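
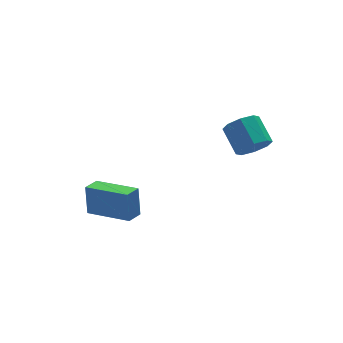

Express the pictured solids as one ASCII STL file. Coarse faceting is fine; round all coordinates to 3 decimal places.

solid 
facet normal -0.824 -0.524 0.217
outer loop
vertex -2.746 2.655 -1.687
vertex -3.876 4.27 -2.079
vertex -2.844 2.271 -2.988
endloop
endfacet
facet normal 0.562 -0.804 0.195
outer loop
vertex -2.184 2.69 -3.161
vertex -2.746 2.655 -1.687
vertex -2.844 2.271 -2.988
endloop
endfacet
facet normal -0.824 -0.524 0.216
outer loop
vertex -2.844 2.271 -2.988
vertex -3.876 4.27 -2.079
vertex -3.973 3.887 -3.38
endloop
endfacet
facet normal -0.072 -0.282 -0.957
outer loop
vertex -3.973 3.887 -3.38
vertex -2.184 2.69 -3.161
vertex -2.844 2.271 -2.988
endloop
endfacet
facet normal 0.072 0.282 0.957
outer loop
vertex -2.746 2.655 -1.687
vertex -3.216 4.689 -2.252
vertex -3.876 4.27 -2.079
endloop
endfacet
facet normal 0.561 -0.804 0.195
outer loop
vertex -2.087 3.073 -1.86
vertex -2.746 2.655 -1.687
vertex -2.184 2.69 -3.161
endloop
endfacet
facet normal 0.072 0.282 0.957
outer loop
vertex -2.087 3.073 -1.86
vertex -3.216 4.689 -2.252
vertex -2.746 2.655 -1.687
endloop
endfacet
facet normal -0.562 0.804 -0.195
outer loop
vertex -3.876 4.27 -2.079
vertex -3.216 4.689 -2.252
vertex -3.973 3.887 -3.38
endloop
endfacet
facet normal -0.072 -0.283 -0.957
outer loop
vertex -3.314 4.305 -3.553
vertex -2.184 2.69 -3.161
vertex -3.973 3.887 -3.38
endloop
endfacet
facet normal -0.561 0.804 -0.195
outer loop
vertex -3.973 3.887 -3.38
vertex -3.216 4.689 -2.252
vertex -3.314 4.305 -3.553
endloop
endfacet
facet normal 0.824 0.524 -0.216
outer loop
vertex -3.314 4.305 -3.553
vertex -2.087 3.073 -1.86
vertex -2.184 2.69 -3.161
endloop
endfacet
facet normal 0.824 0.523 -0.217
outer loop
vertex -3.216 4.689 -2.252
vertex -2.087 3.073 -1.86
vertex -3.314 4.305 -3.553
endloop
endfacet
facet normal 0.024 -0.850 -0.526
outer loop
vertex 2.154 1.301 0.289
vertex 1.925 0.904 0.921
vertex 1.56 1.259 0.33
endloop
endfacet
facet normal -0.095 0.522 -0.848
outer loop
vertex 2.154 1.301 0.289
vertex 1.56 1.259 0.33
vertex 2.124 2.432 0.988
endloop
endfacet
facet normal -0.095 0.521 -0.848
outer loop
vertex 2.124 2.432 0.988
vertex 1.56 1.259 0.33
vertex 1.53 2.391 1.029
endloop
endfacet
facet normal -0.022 0.850 0.526
outer loop
vertex 2.124 2.432 0.988
vertex 1.53 2.391 1.029
vertex 1.895 2.036 1.619
endloop
endfacet
facet normal 0.023 -0.851 -0.525
outer loop
vertex 1.56 1.259 0.33
vertex 1.925 0.904 0.921
vertex 1.179 1.01 0.717
endloop
endfacet
facet normal -0.770 0.320 -0.552
outer loop
vertex 1.56 1.259 0.33
vertex 1.179 1.01 0.717
vertex 1.53 2.391 1.029
endloop
endfacet
facet normal -0.771 0.320 -0.551
outer loop
vertex 1.53 2.391 1.029
vertex 1.179 1.01 0.717
vertex 1.15 2.142 1.416
endloop
endfacet
facet normal -0.022 0.851 0.525
outer loop
vertex 1.53 2.391 1.029
vertex 1.15 2.142 1.416
vertex 1.895 2.036 1.619
endloop
endfacet
facet normal 0.023 -0.851 -0.525
outer loop
vertex 1.179 1.01 0.717
vertex 1.925 0.904 0.921
vertex 1.236 0.699 1.223
endloop
endfacet
facet normal -0.995 -0.069 0.070
outer loop
vertex 1.179 1.01 0.717
vertex 1.236 0.699 1.223
vertex 1.15 2.142 1.416
endloop
endfacet
facet normal -0.995 -0.068 0.068
outer loop
vertex 1.15 2.142 1.416
vertex 1.236 0.699 1.223
vertex 1.206 1.831 1.922
endloop
endfacet
facet normal -0.022 0.851 0.525
outer loop
vertex 1.15 2.142 1.416
vertex 1.206 1.831 1.922
vertex 1.895 2.036 1.619
endloop
endfacet
facet normal 0.023 -0.850 -0.526
outer loop
vertex 1.236 0.699 1.223
vertex 1.925 0.904 0.921
vertex 1.696 0.508 1.552
endloop
endfacet
facet normal -0.637 -0.417 0.648
outer loop
vertex 1.236 0.699 1.223
vertex 1.696 0.508 1.552
vertex 1.206 1.831 1.922
endloop
endfacet
facet normal -0.637 -0.417 0.648
outer loop
vertex 1.206 1.831 1.922
vertex 1.696 0.508 1.552
vertex 1.666 1.639 2.251
endloop
endfacet
facet normal -0.022 0.850 0.526
outer loop
vertex 1.206 1.831 1.922
vertex 1.666 1.639 2.251
vertex 1.895 2.036 1.619
endloop
endfacet
facet normal 0.022 -0.850 -0.526
outer loop
vertex 1.696 0.508 1.552
vertex 1.925 0.904 0.921
vertex 2.29 0.549 1.511
endloop
endfacet
facet normal 0.095 -0.522 0.848
outer loop
vertex 1.696 0.508 1.552
vertex 2.29 0.549 1.511
vertex 1.666 1.639 2.251
endloop
endfacet
facet normal 0.095 -0.521 0.848
outer loop
vertex 1.666 1.639 2.251
vertex 2.29 0.549 1.511
vertex 2.26 1.681 2.21
endloop
endfacet
facet normal -0.024 0.850 0.526
outer loop
vertex 1.666 1.639 2.251
vertex 2.26 1.681 2.21
vertex 1.895 2.036 1.619
endloop
endfacet
facet normal 0.022 -0.851 -0.525
outer loop
vertex 2.29 0.549 1.511
vertex 1.925 0.904 0.921
vertex 2.67 0.798 1.124
endloop
endfacet
facet normal 0.771 -0.320 0.551
outer loop
vertex 2.29 0.549 1.511
vertex 2.67 0.798 1.124
vertex 2.26 1.681 2.21
endloop
endfacet
facet normal 0.770 -0.321 0.552
outer loop
vertex 2.26 1.681 2.21
vertex 2.67 0.798 1.124
vertex 2.641 1.93 1.823
endloop
endfacet
facet normal -0.023 0.851 0.525
outer loop
vertex 2.26 1.681 2.21
vertex 2.641 1.93 1.823
vertex 1.895 2.036 1.619
endloop
endfacet
facet normal 0.022 -0.851 -0.525
outer loop
vertex 2.67 0.798 1.124
vertex 1.925 0.904 0.921
vertex 2.614 1.109 0.618
endloop
endfacet
facet normal 0.995 0.068 -0.068
outer loop
vertex 2.67 0.798 1.124
vertex 2.614 1.109 0.618
vertex 2.641 1.93 1.823
endloop
endfacet
facet normal 0.995 0.069 -0.070
outer loop
vertex 2.641 1.93 1.823
vertex 2.614 1.109 0.618
vertex 2.584 2.241 1.317
endloop
endfacet
facet normal -0.023 0.851 0.525
outer loop
vertex 2.641 1.93 1.823
vertex 2.584 2.241 1.317
vertex 1.895 2.036 1.619
endloop
endfacet
facet normal 0.022 -0.850 -0.526
outer loop
vertex 2.614 1.109 0.618
vertex 1.925 0.904 0.921
vertex 2.154 1.301 0.289
endloop
endfacet
facet normal 0.637 0.417 -0.648
outer loop
vertex 2.614 1.109 0.618
vertex 2.154 1.301 0.289
vertex 2.584 2.241 1.317
endloop
endfacet
facet normal 0.637 0.417 -0.648
outer loop
vertex 2.584 2.241 1.317
vertex 2.154 1.301 0.289
vertex 2.124 2.432 0.988
endloop
endfacet
facet normal -0.023 0.850 0.526
outer loop
vertex 2.584 2.241 1.317
vertex 2.124 2.432 0.988
vertex 1.895 2.036 1.619
endloop
endfacet

endsolid


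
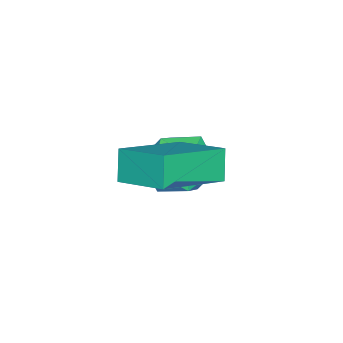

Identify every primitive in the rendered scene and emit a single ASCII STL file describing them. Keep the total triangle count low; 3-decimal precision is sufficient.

solid 
facet normal -0.689 0.696 0.201
outer loop
vertex -1.167 1.259 -2.006
vertex -1.886 0.634 -2.308
vertex -1.599 0.642 -1.351
endloop
endfacet
facet normal -0.127 0.762 0.634
outer loop
vertex -1.167 1.259 -2.006
vertex -1.599 0.642 -1.351
vertex -0.611 0.785 -1.325
endloop
endfacet
facet normal 0.453 0.861 0.230
outer loop
vertex -1.167 1.259 -2.006
vertex -0.611 0.785 -1.325
vertex -0.287 0.866 -2.267
endloop
endfacet
facet normal 0.248 0.856 -0.453
outer loop
vertex -1.167 1.259 -2.006
vertex -0.287 0.866 -2.267
vertex -1.074 0.773 -2.874
endloop
endfacet
facet normal -0.458 0.754 -0.471
outer loop
vertex -1.167 1.259 -2.006
vertex -1.074 0.773 -2.874
vertex -1.886 0.634 -2.308
endloop
endfacet
facet normal -0.047 0.147 0.988
outer loop
vertex -0.611 0.785 -1.325
vertex -1.599 0.642 -1.351
vertex -0.986 -0.133 -1.206
endloop
endfacet
facet normal -0.957 0.039 0.287
outer loop
vertex -1.599 0.642 -1.351
vertex -1.886 0.634 -2.308
vertex -1.773 -0.226 -1.813
endloop
endfacet
facet normal -0.582 0.134 -0.802
outer loop
vertex -1.886 0.634 -2.308
vertex -1.074 0.773 -2.874
vertex -1.449 -0.145 -2.755
endloop
endfacet
facet normal 0.560 0.299 -0.772
outer loop
vertex -1.074 0.773 -2.874
vertex -0.287 0.866 -2.267
vertex -0.461 -0.002 -2.729
endloop
endfacet
facet normal 0.891 0.309 0.333
outer loop
vertex -0.287 0.866 -2.267
vertex -0.611 0.785 -1.325
vertex -0.174 0.006 -1.772
endloop
endfacet
facet normal -0.248 -0.856 0.453
outer loop
vertex -0.893 -0.619 -2.074
vertex -0.986 -0.133 -1.206
vertex -1.773 -0.226 -1.813
endloop
endfacet
facet normal -0.453 -0.861 -0.230
outer loop
vertex -0.893 -0.619 -2.074
vertex -1.773 -0.226 -1.813
vertex -1.449 -0.145 -2.755
endloop
endfacet
facet normal 0.127 -0.762 -0.634
outer loop
vertex -0.893 -0.619 -2.074
vertex -1.449 -0.145 -2.755
vertex -0.461 -0.002 -2.729
endloop
endfacet
facet normal 0.689 -0.696 -0.201
outer loop
vertex -0.893 -0.619 -2.074
vertex -0.461 -0.002 -2.729
vertex -0.174 0.006 -1.772
endloop
endfacet
facet normal 0.458 -0.754 0.471
outer loop
vertex -0.893 -0.619 -2.074
vertex -0.174 0.006 -1.772
vertex -0.986 -0.133 -1.206
endloop
endfacet
facet normal -0.560 -0.299 0.772
outer loop
vertex -1.773 -0.226 -1.813
vertex -0.986 -0.133 -1.206
vertex -1.599 0.642 -1.351
endloop
endfacet
facet normal -0.891 -0.309 -0.333
outer loop
vertex -1.449 -0.145 -2.755
vertex -1.773 -0.226 -1.813
vertex -1.886 0.634 -2.308
endloop
endfacet
facet normal 0.047 -0.147 -0.988
outer loop
vertex -0.461 -0.002 -2.729
vertex -1.449 -0.145 -2.755
vertex -1.074 0.773 -2.874
endloop
endfacet
facet normal 0.957 -0.039 -0.287
outer loop
vertex -0.174 0.006 -1.772
vertex -0.461 -0.002 -2.729
vertex -0.287 0.866 -2.267
endloop
endfacet
facet normal 0.582 -0.134 0.802
outer loop
vertex -0.986 -0.133 -1.206
vertex -0.174 0.006 -1.772
vertex -0.611 0.785 -1.325
endloop
endfacet
facet normal -0.487 -0.182 0.854
outer loop
vertex 1.122 -0.242 0.022
vertex 1.521 1.037 0.522
vertex -0.5 0.559 -0.733
endloop
endfacet
facet normal -0.279 -0.894 -0.350
outer loop
vertex -0.061 0.723 -1.502
vertex 1.122 -0.242 0.022
vertex -0.5 0.559 -0.733
endloop
endfacet
facet normal -0.487 -0.182 0.854
outer loop
vertex -0.5 0.559 -0.733
vertex 1.521 1.037 0.522
vertex -0.101 1.838 -0.233
endloop
endfacet
facet normal -0.827 0.409 -0.385
outer loop
vertex -0.101 1.838 -0.233
vertex -0.061 0.723 -1.502
vertex -0.5 0.559 -0.733
endloop
endfacet
facet normal 0.827 -0.409 0.385
outer loop
vertex 1.122 -0.242 0.022
vertex 1.96 1.201 -0.247
vertex 1.521 1.037 0.522
endloop
endfacet
facet normal -0.279 -0.894 -0.350
outer loop
vertex 1.561 -0.078 -0.747
vertex 1.122 -0.242 0.022
vertex -0.061 0.723 -1.502
endloop
endfacet
facet normal 0.827 -0.409 0.385
outer loop
vertex 1.561 -0.078 -0.747
vertex 1.96 1.201 -0.247
vertex 1.122 -0.242 0.022
endloop
endfacet
facet normal 0.279 0.894 0.350
outer loop
vertex 1.521 1.037 0.522
vertex 1.96 1.201 -0.247
vertex -0.101 1.838 -0.233
endloop
endfacet
facet normal -0.827 0.409 -0.385
outer loop
vertex 0.338 2.002 -1.002
vertex -0.061 0.723 -1.502
vertex -0.101 1.838 -0.233
endloop
endfacet
facet normal 0.279 0.894 0.350
outer loop
vertex -0.101 1.838 -0.233
vertex 1.96 1.201 -0.247
vertex 0.338 2.002 -1.002
endloop
endfacet
facet normal 0.487 0.182 -0.854
outer loop
vertex 0.338 2.002 -1.002
vertex 1.561 -0.078 -0.747
vertex -0.061 0.723 -1.502
endloop
endfacet
facet normal 0.487 0.182 -0.854
outer loop
vertex 1.96 1.201 -0.247
vertex 1.561 -0.078 -0.747
vertex 0.338 2.002 -1.002
endloop
endfacet

endsolid


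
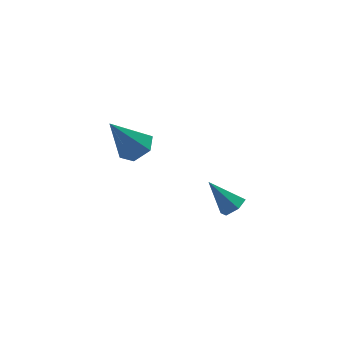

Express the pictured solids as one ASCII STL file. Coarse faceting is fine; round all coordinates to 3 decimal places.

solid 
facet normal 0.427 -0.514 -0.744
outer loop
vertex 4.114 -3.02 0.837
vertex 3.608 -3.376 0.793
vertex 3.651 -2.856 0.458
endloop
endfacet
facet normal 0.346 0.938 -0.017
outer loop
vertex 4.114 -3.02 0.837
vertex 3.651 -2.856 0.458
vertex 2.932 -2.564 1.967
endloop
endfacet
facet normal 0.429 -0.514 -0.743
outer loop
vertex 3.651 -2.856 0.458
vertex 3.608 -3.376 0.793
vertex 3.146 -3.212 0.413
endloop
endfacet
facet normal -0.507 0.769 -0.390
outer loop
vertex 3.651 -2.856 0.458
vertex 3.146 -3.212 0.413
vertex 2.932 -2.564 1.967
endloop
endfacet
facet normal 0.429 -0.514 -0.743
outer loop
vertex 3.146 -3.212 0.413
vertex 3.608 -3.376 0.793
vertex 3.103 -3.732 0.748
endloop
endfacet
facet normal -0.991 -0.005 -0.134
outer loop
vertex 3.146 -3.212 0.413
vertex 3.103 -3.732 0.748
vertex 2.932 -2.564 1.967
endloop
endfacet
facet normal 0.429 -0.514 -0.743
outer loop
vertex 3.103 -3.732 0.748
vertex 3.608 -3.376 0.793
vertex 3.565 -3.896 1.128
endloop
endfacet
facet normal -0.622 -0.607 0.494
outer loop
vertex 3.103 -3.732 0.748
vertex 3.565 -3.896 1.128
vertex 2.932 -2.564 1.967
endloop
endfacet
facet normal 0.427 -0.514 -0.744
outer loop
vertex 3.565 -3.896 1.128
vertex 3.608 -3.376 0.793
vertex 4.07 -3.54 1.172
endloop
endfacet
facet normal 0.232 -0.437 0.869
outer loop
vertex 3.565 -3.896 1.128
vertex 4.07 -3.54 1.172
vertex 2.932 -2.564 1.967
endloop
endfacet
facet normal 0.427 -0.515 -0.743
outer loop
vertex 4.07 -3.54 1.172
vertex 3.608 -3.376 0.793
vertex 4.114 -3.02 0.837
endloop
endfacet
facet normal 0.715 0.335 0.613
outer loop
vertex 4.07 -3.54 1.172
vertex 4.114 -3.02 0.837
vertex 2.932 -2.564 1.967
endloop
endfacet
facet normal 0.506 -0.133 -0.852
outer loop
vertex 2.753 2.049 1.134
vertex 2.019 2.101 0.69
vertex 2.476 2.812 0.85
endloop
endfacet
facet normal 0.583 0.461 0.669
outer loop
vertex 2.753 2.049 1.134
vertex 2.476 2.812 0.85
vertex 0.961 2.379 2.47
endloop
endfacet
facet normal 0.506 -0.133 -0.852
outer loop
vertex 2.476 2.812 0.85
vertex 2.019 2.101 0.69
vertex 1.741 2.864 0.406
endloop
endfacet
facet normal -0.057 0.976 0.208
outer loop
vertex 2.476 2.812 0.85
vertex 1.741 2.864 0.406
vertex 0.961 2.379 2.47
endloop
endfacet
facet normal 0.506 -0.133 -0.852
outer loop
vertex 1.741 2.864 0.406
vertex 2.019 2.101 0.69
vertex 1.284 2.153 0.245
endloop
endfacet
facet normal -0.810 0.560 -0.174
outer loop
vertex 1.741 2.864 0.406
vertex 1.284 2.153 0.245
vertex 0.961 2.379 2.47
endloop
endfacet
facet normal 0.506 -0.133 -0.852
outer loop
vertex 1.284 2.153 0.245
vertex 2.019 2.101 0.69
vertex 1.562 1.39 0.529
endloop
endfacet
facet normal -0.923 -0.372 -0.096
outer loop
vertex 1.284 2.153 0.245
vertex 1.562 1.39 0.529
vertex 0.961 2.379 2.47
endloop
endfacet
facet normal 0.506 -0.132 -0.852
outer loop
vertex 1.562 1.39 0.529
vertex 2.019 2.101 0.69
vertex 2.296 1.338 0.973
endloop
endfacet
facet normal -0.283 -0.887 0.364
outer loop
vertex 1.562 1.39 0.529
vertex 2.296 1.338 0.973
vertex 0.961 2.379 2.47
endloop
endfacet
facet normal 0.506 -0.132 -0.852
outer loop
vertex 2.296 1.338 0.973
vertex 2.019 2.101 0.69
vertex 2.753 2.049 1.134
endloop
endfacet
facet normal 0.470 -0.471 0.747
outer loop
vertex 2.296 1.338 0.973
vertex 2.753 2.049 1.134
vertex 0.961 2.379 2.47
endloop
endfacet

endsolid


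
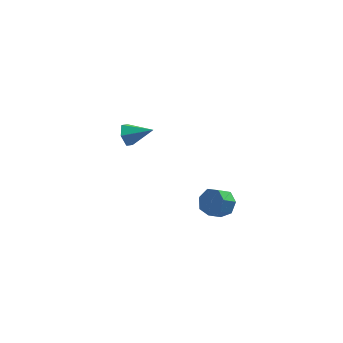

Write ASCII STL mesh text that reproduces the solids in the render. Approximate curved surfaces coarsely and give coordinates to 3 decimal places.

solid 
facet normal 0.684 0.342 -0.644
outer loop
vertex 3.835 -3.325 4.048
vertex 3.37 -3.63 3.392
vertex 3.331 -2.855 3.762
endloop
endfacet
facet normal 0.275 0.697 0.662
outer loop
vertex 3.835 -3.325 4.048
vertex 3.331 -2.855 3.762
vertex 3.076 -3.705 4.763
endloop
endfacet
facet normal 0.277 0.697 0.662
outer loop
vertex 3.076 -3.705 4.763
vertex 3.331 -2.855 3.762
vertex 2.572 -3.234 4.478
endloop
endfacet
facet normal -0.684 -0.341 0.645
outer loop
vertex 3.076 -3.705 4.763
vertex 2.572 -3.234 4.478
vertex 2.61 -4.01 4.108
endloop
endfacet
facet normal 0.684 0.342 -0.644
outer loop
vertex 3.331 -2.855 3.762
vertex 3.37 -3.63 3.392
vertex 2.856 -2.968 3.198
endloop
endfacet
facet normal -0.356 0.928 0.114
outer loop
vertex 3.331 -2.855 3.762
vertex 2.856 -2.968 3.198
vertex 2.572 -3.234 4.478
endloop
endfacet
facet normal -0.357 0.927 0.113
outer loop
vertex 2.572 -3.234 4.478
vertex 2.856 -2.968 3.198
vertex 2.097 -3.348 3.914
endloop
endfacet
facet normal -0.684 -0.341 0.645
outer loop
vertex 2.572 -3.234 4.478
vertex 2.097 -3.348 3.914
vertex 2.61 -4.01 4.108
endloop
endfacet
facet normal 0.684 0.342 -0.645
outer loop
vertex 2.856 -2.968 3.198
vertex 3.37 -3.63 3.392
vertex 2.768 -3.58 2.78
endloop
endfacet
facet normal -0.720 0.459 -0.520
outer loop
vertex 2.856 -2.968 3.198
vertex 2.768 -3.58 2.78
vertex 2.097 -3.348 3.914
endloop
endfacet
facet normal -0.720 0.460 -0.520
outer loop
vertex 2.097 -3.348 3.914
vertex 2.768 -3.58 2.78
vertex 2.008 -3.96 3.496
endloop
endfacet
facet normal -0.684 -0.341 0.645
outer loop
vertex 2.097 -3.348 3.914
vertex 2.008 -3.96 3.496
vertex 2.61 -4.01 4.108
endloop
endfacet
facet normal 0.684 0.341 -0.645
outer loop
vertex 2.768 -3.58 2.78
vertex 3.37 -3.63 3.392
vertex 3.133 -4.23 2.823
endloop
endfacet
facet normal -0.541 -0.354 -0.763
outer loop
vertex 2.768 -3.58 2.78
vertex 3.133 -4.23 2.823
vertex 2.008 -3.96 3.496
endloop
endfacet
facet normal -0.541 -0.355 -0.762
outer loop
vertex 2.008 -3.96 3.496
vertex 3.133 -4.23 2.823
vertex 2.374 -4.609 3.538
endloop
endfacet
facet normal -0.683 -0.344 0.644
outer loop
vertex 2.008 -3.96 3.496
vertex 2.374 -4.609 3.538
vertex 2.61 -4.01 4.108
endloop
endfacet
facet normal 0.684 0.341 -0.644
outer loop
vertex 3.133 -4.23 2.823
vertex 3.37 -3.63 3.392
vertex 3.676 -4.428 3.295
endloop
endfacet
facet normal 0.045 -0.902 -0.430
outer loop
vertex 3.133 -4.23 2.823
vertex 3.676 -4.428 3.295
vertex 2.374 -4.609 3.538
endloop
endfacet
facet normal 0.045 -0.902 -0.430
outer loop
vertex 2.374 -4.609 3.538
vertex 3.676 -4.428 3.295
vertex 2.917 -4.807 4.01
endloop
endfacet
facet normal -0.684 -0.343 0.644
outer loop
vertex 2.374 -4.609 3.538
vertex 2.917 -4.807 4.01
vertex 2.61 -4.01 4.108
endloop
endfacet
facet normal 0.684 0.341 -0.645
outer loop
vertex 3.676 -4.428 3.295
vertex 3.37 -3.63 3.392
vertex 3.989 -4.025 3.84
endloop
endfacet
facet normal 0.597 -0.770 0.226
outer loop
vertex 3.676 -4.428 3.295
vertex 3.989 -4.025 3.84
vertex 2.917 -4.807 4.01
endloop
endfacet
facet normal 0.597 -0.770 0.225
outer loop
vertex 2.917 -4.807 4.01
vertex 3.989 -4.025 3.84
vertex 3.23 -4.405 4.555
endloop
endfacet
facet normal -0.683 -0.342 0.645
outer loop
vertex 2.917 -4.807 4.01
vertex 3.23 -4.405 4.555
vertex 2.61 -4.01 4.108
endloop
endfacet
facet normal 0.684 0.342 -0.644
outer loop
vertex 3.989 -4.025 3.84
vertex 3.37 -3.63 3.392
vertex 3.835 -3.325 4.048
endloop
endfacet
facet normal 0.700 -0.058 0.712
outer loop
vertex 3.989 -4.025 3.84
vertex 3.835 -3.325 4.048
vertex 3.23 -4.405 4.555
endloop
endfacet
facet normal 0.700 -0.058 0.712
outer loop
vertex 3.23 -4.405 4.555
vertex 3.835 -3.325 4.048
vertex 3.076 -3.705 4.763
endloop
endfacet
facet normal -0.683 -0.342 0.645
outer loop
vertex 3.23 -4.405 4.555
vertex 3.076 -3.705 4.763
vertex 2.61 -4.01 4.108
endloop
endfacet
facet normal -0.848 0.304 -0.435
outer loop
vertex -0.341 4.257 2.531
vertex -0.771 3.758 3.02
vertex -0.615 4.528 3.255
endloop
endfacet
facet normal 0.707 0.708 0.003
outer loop
vertex -0.341 4.257 2.531
vertex -0.615 4.528 3.255
vertex 0.671 3.242 3.76
endloop
endfacet
facet normal -0.848 0.304 -0.435
outer loop
vertex -0.615 4.528 3.255
vertex -0.771 3.758 3.02
vertex -1.045 4.029 3.744
endloop
endfacet
facet normal 0.249 0.560 0.790
outer loop
vertex -0.615 4.528 3.255
vertex -1.045 4.029 3.744
vertex 0.671 3.242 3.76
endloop
endfacet
facet normal -0.848 0.303 -0.434
outer loop
vertex -1.045 4.029 3.744
vertex -0.771 3.758 3.02
vertex -1.2 3.259 3.509
endloop
endfacet
facet normal -0.131 -0.265 0.955
outer loop
vertex -1.045 4.029 3.744
vertex -1.2 3.259 3.509
vertex 0.671 3.242 3.76
endloop
endfacet
facet normal -0.848 0.303 -0.435
outer loop
vertex -1.2 3.259 3.509
vertex -0.771 3.758 3.02
vertex -0.926 2.988 2.786
endloop
endfacet
facet normal -0.053 -0.942 0.333
outer loop
vertex -1.2 3.259 3.509
vertex -0.926 2.988 2.786
vertex 0.671 3.242 3.76
endloop
endfacet
facet normal -0.847 0.303 -0.436
outer loop
vertex -0.926 2.988 2.786
vertex -0.771 3.758 3.02
vertex -0.496 3.486 2.297
endloop
endfacet
facet normal 0.403 -0.794 -0.454
outer loop
vertex -0.926 2.988 2.786
vertex -0.496 3.486 2.297
vertex 0.671 3.242 3.76
endloop
endfacet
facet normal -0.847 0.303 -0.436
outer loop
vertex -0.496 3.486 2.297
vertex -0.771 3.758 3.02
vertex -0.341 4.257 2.531
endloop
endfacet
facet normal 0.784 0.031 -0.620
outer loop
vertex -0.496 3.486 2.297
vertex -0.341 4.257 2.531
vertex 0.671 3.242 3.76
endloop
endfacet

endsolid


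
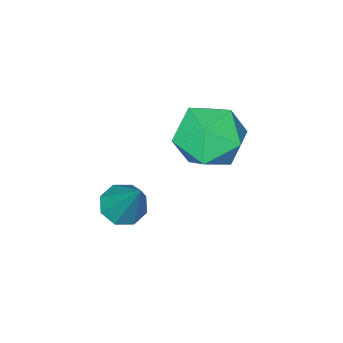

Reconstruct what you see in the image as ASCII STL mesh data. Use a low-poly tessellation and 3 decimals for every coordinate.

solid 
facet normal -0.166 -0.539 -0.826
outer loop
vertex 1.503 2.063 -3.509
vertex 0.956 1.784 -3.217
vertex 1.069 2.335 -3.599
endloop
endfacet
facet normal 0.551 0.787 -0.277
outer loop
vertex 1.503 2.063 -3.509
vertex 1.069 2.335 -3.599
vertex 1.304 2.916 -1.483
endloop
endfacet
facet normal -0.166 -0.539 -0.826
outer loop
vertex 1.069 2.335 -3.599
vertex 0.956 1.784 -3.217
vertex 0.569 2.285 -3.466
endloop
endfacet
facet normal -0.161 0.956 -0.245
outer loop
vertex 1.069 2.335 -3.599
vertex 0.569 2.285 -3.466
vertex 1.304 2.916 -1.483
endloop
endfacet
facet normal -0.166 -0.539 -0.826
outer loop
vertex 0.569 2.285 -3.466
vertex 0.956 1.784 -3.217
vertex 0.295 1.942 -3.187
endloop
endfacet
facet normal -0.751 0.657 0.069
outer loop
vertex 0.569 2.285 -3.466
vertex 0.295 1.942 -3.187
vertex 1.304 2.916 -1.483
endloop
endfacet
facet normal -0.166 -0.538 -0.827
outer loop
vertex 0.295 1.942 -3.187
vertex 0.956 1.784 -3.217
vertex 0.408 1.506 -2.926
endloop
endfacet
facet normal -0.874 0.062 0.482
outer loop
vertex 0.295 1.942 -3.187
vertex 0.408 1.506 -2.926
vertex 1.304 2.916 -1.483
endloop
endfacet
facet normal -0.165 -0.539 -0.826
outer loop
vertex 0.408 1.506 -2.926
vertex 0.956 1.784 -3.217
vertex 0.842 1.234 -2.835
endloop
endfacet
facet normal -0.457 -0.478 0.750
outer loop
vertex 0.408 1.506 -2.926
vertex 0.842 1.234 -2.835
vertex 1.304 2.916 -1.483
endloop
endfacet
facet normal -0.167 -0.539 -0.826
outer loop
vertex 0.842 1.234 -2.835
vertex 0.956 1.784 -3.217
vertex 1.343 1.284 -2.969
endloop
endfacet
facet normal 0.257 -0.647 0.718
outer loop
vertex 0.842 1.234 -2.835
vertex 1.343 1.284 -2.969
vertex 1.304 2.916 -1.483
endloop
endfacet
facet normal -0.167 -0.539 -0.826
outer loop
vertex 1.343 1.284 -2.969
vertex 0.956 1.784 -3.217
vertex 1.617 1.627 -3.248
endloop
endfacet
facet normal 0.846 -0.348 0.404
outer loop
vertex 1.343 1.284 -2.969
vertex 1.617 1.627 -3.248
vertex 1.304 2.916 -1.483
endloop
endfacet
facet normal -0.167 -0.538 -0.826
outer loop
vertex 1.617 1.627 -3.248
vertex 0.956 1.784 -3.217
vertex 1.503 2.063 -3.509
endloop
endfacet
facet normal 0.969 0.248 -0.009
outer loop
vertex 1.617 1.627 -3.248
vertex 1.503 2.063 -3.509
vertex 1.304 2.916 -1.483
endloop
endfacet
facet normal -0.487 0.833 -0.263
outer loop
vertex -0.759 4.083 -0.879
vertex -1.603 3.795 -0.227
vertex -0.777 4.406 0.177
endloop
endfacet
facet normal 0.219 0.934 -0.282
outer loop
vertex -0.759 4.083 -0.879
vertex -0.777 4.406 0.177
vertex 0.165 4.049 -0.275
endloop
endfacet
facet normal 0.498 0.458 -0.736
outer loop
vertex -0.759 4.083 -0.879
vertex 0.165 4.049 -0.275
vertex -0.08 3.217 -0.959
endloop
endfacet
facet normal -0.037 0.063 -0.997
outer loop
vertex -0.759 4.083 -0.879
vertex -0.08 3.217 -0.959
vertex -1.172 3.06 -0.929
endloop
endfacet
facet normal -0.645 0.295 -0.705
outer loop
vertex -0.759 4.083 -0.879
vertex -1.172 3.06 -0.929
vertex -1.603 3.795 -0.227
endloop
endfacet
facet normal 0.479 0.797 0.368
outer loop
vertex 0.165 4.049 -0.275
vertex -0.777 4.406 0.177
vertex -0.108 3.74 0.749
endloop
endfacet
facet normal -0.663 0.633 0.399
outer loop
vertex -0.777 4.406 0.177
vertex -1.603 3.795 -0.227
vertex -1.2 3.583 0.779
endloop
endfacet
facet normal -0.919 -0.237 -0.316
outer loop
vertex -1.603 3.795 -0.227
vertex -1.172 3.06 -0.929
vertex -1.445 2.751 0.095
endloop
endfacet
facet normal 0.066 -0.611 -0.789
outer loop
vertex -1.172 3.06 -0.929
vertex -0.08 3.217 -0.959
vertex -0.503 2.394 -0.357
endloop
endfacet
facet normal 0.930 0.028 -0.367
outer loop
vertex -0.08 3.217 -0.959
vertex 0.165 4.049 -0.275
vertex 0.323 3.005 0.047
endloop
endfacet
facet normal 0.037 -0.063 0.997
outer loop
vertex -0.521 2.717 0.699
vertex -0.108 3.74 0.749
vertex -1.2 3.583 0.779
endloop
endfacet
facet normal -0.498 -0.458 0.736
outer loop
vertex -0.521 2.717 0.699
vertex -1.2 3.583 0.779
vertex -1.445 2.751 0.095
endloop
endfacet
facet normal -0.219 -0.934 0.282
outer loop
vertex -0.521 2.717 0.699
vertex -1.445 2.751 0.095
vertex -0.503 2.394 -0.357
endloop
endfacet
facet normal 0.487 -0.833 0.263
outer loop
vertex -0.521 2.717 0.699
vertex -0.503 2.394 -0.357
vertex 0.323 3.005 0.047
endloop
endfacet
facet normal 0.645 -0.295 0.705
outer loop
vertex -0.521 2.717 0.699
vertex 0.323 3.005 0.047
vertex -0.108 3.74 0.749
endloop
endfacet
facet normal -0.066 0.611 0.789
outer loop
vertex -1.2 3.583 0.779
vertex -0.108 3.74 0.749
vertex -0.777 4.406 0.177
endloop
endfacet
facet normal -0.930 -0.028 0.367
outer loop
vertex -1.445 2.751 0.095
vertex -1.2 3.583 0.779
vertex -1.603 3.795 -0.227
endloop
endfacet
facet normal -0.479 -0.797 -0.368
outer loop
vertex -0.503 2.394 -0.357
vertex -1.445 2.751 0.095
vertex -1.172 3.06 -0.929
endloop
endfacet
facet normal 0.663 -0.633 -0.399
outer loop
vertex 0.323 3.005 0.047
vertex -0.503 2.394 -0.357
vertex -0.08 3.217 -0.959
endloop
endfacet
facet normal 0.919 0.237 0.316
outer loop
vertex -0.108 3.74 0.749
vertex 0.323 3.005 0.047
vertex 0.165 4.049 -0.275
endloop
endfacet

endsolid


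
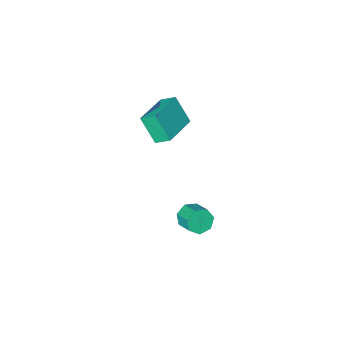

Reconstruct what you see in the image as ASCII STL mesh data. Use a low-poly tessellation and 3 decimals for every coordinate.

solid 
facet normal -0.474 0.686 0.552
outer loop
vertex 2.012 -0.95 3.444
vertex 3.73 0.019 3.714
vertex 1.73 -0.08 2.119
endloop
endfacet
facet normal -0.863 -0.486 -0.135
outer loop
vertex 2.17 -0.719 1.606
vertex 2.012 -0.95 3.444
vertex 1.73 -0.08 2.119
endloop
endfacet
facet normal -0.474 0.687 0.551
outer loop
vertex 1.73 -0.08 2.119
vertex 3.73 0.019 3.714
vertex 3.447 0.888 2.388
endloop
endfacet
facet normal -0.175 0.540 -0.823
outer loop
vertex 3.447 0.888 2.388
vertex 2.17 -0.719 1.606
vertex 1.73 -0.08 2.119
endloop
endfacet
facet normal 0.175 -0.540 0.823
outer loop
vertex 2.012 -0.95 3.444
vertex 4.17 -0.62 3.201
vertex 3.73 0.019 3.714
endloop
endfacet
facet normal -0.863 -0.488 -0.135
outer loop
vertex 2.453 -1.588 2.932
vertex 2.012 -0.95 3.444
vertex 2.17 -0.719 1.606
endloop
endfacet
facet normal 0.175 -0.540 0.823
outer loop
vertex 2.453 -1.588 2.932
vertex 4.17 -0.62 3.201
vertex 2.012 -0.95 3.444
endloop
endfacet
facet normal 0.863 0.486 0.135
outer loop
vertex 3.73 0.019 3.714
vertex 4.17 -0.62 3.201
vertex 3.447 0.888 2.388
endloop
endfacet
facet normal -0.175 0.540 -0.823
outer loop
vertex 3.888 0.25 1.876
vertex 2.17 -0.719 1.606
vertex 3.447 0.888 2.388
endloop
endfacet
facet normal 0.863 0.487 0.136
outer loop
vertex 3.447 0.888 2.388
vertex 4.17 -0.62 3.201
vertex 3.888 0.25 1.876
endloop
endfacet
facet normal 0.474 -0.687 -0.551
outer loop
vertex 3.888 0.25 1.876
vertex 2.453 -1.588 2.932
vertex 2.17 -0.719 1.606
endloop
endfacet
facet normal 0.474 -0.687 -0.552
outer loop
vertex 4.17 -0.62 3.201
vertex 2.453 -1.588 2.932
vertex 3.888 0.25 1.876
endloop
endfacet
facet normal -0.037 -0.898 -0.438
outer loop
vertex 2.937 1.778 -4.282
vertex 2.709 1.477 -3.646
vertex 2.301 1.761 -4.194
endloop
endfacet
facet normal -0.135 0.439 -0.888
outer loop
vertex 2.937 1.778 -4.282
vertex 2.301 1.761 -4.194
vertex 2.979 2.784 -3.791
endloop
endfacet
facet normal -0.135 0.439 -0.888
outer loop
vertex 2.979 2.784 -3.791
vertex 2.301 1.761 -4.194
vertex 2.343 2.767 -3.703
endloop
endfacet
facet normal 0.037 0.898 0.438
outer loop
vertex 2.979 2.784 -3.791
vertex 2.343 2.767 -3.703
vertex 2.751 2.483 -3.154
endloop
endfacet
facet normal -0.037 -0.898 -0.438
outer loop
vertex 2.301 1.761 -4.194
vertex 2.709 1.477 -3.646
vertex 1.973 1.53 -3.693
endloop
endfacet
facet normal -0.859 0.253 -0.445
outer loop
vertex 2.301 1.761 -4.194
vertex 1.973 1.53 -3.693
vertex 2.343 2.767 -3.703
endloop
endfacet
facet normal -0.858 0.253 -0.447
outer loop
vertex 2.343 2.767 -3.703
vertex 1.973 1.53 -3.693
vertex 2.014 2.536 -3.202
endloop
endfacet
facet normal 0.036 0.898 0.438
outer loop
vertex 2.343 2.767 -3.703
vertex 2.014 2.536 -3.202
vertex 2.751 2.483 -3.154
endloop
endfacet
facet normal -0.037 -0.898 -0.438
outer loop
vertex 1.973 1.53 -3.693
vertex 2.709 1.477 -3.646
vertex 2.199 1.259 -3.156
endloop
endfacet
facet normal -0.935 -0.124 0.331
outer loop
vertex 1.973 1.53 -3.693
vertex 2.199 1.259 -3.156
vertex 2.014 2.536 -3.202
endloop
endfacet
facet normal -0.935 -0.124 0.331
outer loop
vertex 2.014 2.536 -3.202
vertex 2.199 1.259 -3.156
vertex 2.24 2.265 -2.665
endloop
endfacet
facet normal 0.036 0.898 0.438
outer loop
vertex 2.014 2.536 -3.202
vertex 2.24 2.265 -2.665
vertex 2.751 2.483 -3.154
endloop
endfacet
facet normal -0.037 -0.898 -0.438
outer loop
vertex 2.199 1.259 -3.156
vertex 2.709 1.477 -3.646
vertex 2.809 1.152 -2.988
endloop
endfacet
facet normal -0.308 -0.407 0.860
outer loop
vertex 2.199 1.259 -3.156
vertex 2.809 1.152 -2.988
vertex 2.24 2.265 -2.665
endloop
endfacet
facet normal -0.308 -0.407 0.860
outer loop
vertex 2.24 2.265 -2.665
vertex 2.809 1.152 -2.988
vertex 2.851 2.158 -2.497
endloop
endfacet
facet normal 0.037 0.898 0.439
outer loop
vertex 2.24 2.265 -2.665
vertex 2.851 2.158 -2.497
vertex 2.751 2.483 -3.154
endloop
endfacet
facet normal -0.036 -0.898 -0.438
outer loop
vertex 2.809 1.152 -2.988
vertex 2.709 1.477 -3.646
vertex 3.344 1.29 -3.315
endloop
endfacet
facet normal 0.552 -0.384 0.740
outer loop
vertex 2.809 1.152 -2.988
vertex 3.344 1.29 -3.315
vertex 2.851 2.158 -2.497
endloop
endfacet
facet normal 0.551 -0.385 0.740
outer loop
vertex 2.851 2.158 -2.497
vertex 3.344 1.29 -3.315
vertex 3.386 2.295 -2.824
endloop
endfacet
facet normal 0.038 0.898 0.438
outer loop
vertex 2.851 2.158 -2.497
vertex 3.386 2.295 -2.824
vertex 2.751 2.483 -3.154
endloop
endfacet
facet normal -0.037 -0.899 -0.437
outer loop
vertex 3.344 1.29 -3.315
vertex 2.709 1.477 -3.646
vertex 3.401 1.568 -3.891
endloop
endfacet
facet normal 0.995 -0.073 0.063
outer loop
vertex 3.344 1.29 -3.315
vertex 3.401 1.568 -3.891
vertex 3.386 2.295 -2.824
endloop
endfacet
facet normal 0.995 -0.072 0.063
outer loop
vertex 3.386 2.295 -2.824
vertex 3.401 1.568 -3.891
vertex 3.443 2.574 -3.4
endloop
endfacet
facet normal 0.038 0.898 0.439
outer loop
vertex 3.386 2.295 -2.824
vertex 3.443 2.574 -3.4
vertex 2.751 2.483 -3.154
endloop
endfacet
facet normal -0.037 -0.898 -0.438
outer loop
vertex 3.401 1.568 -3.891
vertex 2.709 1.477 -3.646
vertex 2.937 1.778 -4.282
endloop
endfacet
facet normal 0.690 0.294 -0.661
outer loop
vertex 3.401 1.568 -3.891
vertex 2.937 1.778 -4.282
vertex 3.443 2.574 -3.4
endloop
endfacet
facet normal 0.690 0.294 -0.661
outer loop
vertex 3.443 2.574 -3.4
vertex 2.937 1.778 -4.282
vertex 2.979 2.784 -3.791
endloop
endfacet
facet normal 0.038 0.898 0.438
outer loop
vertex 3.443 2.574 -3.4
vertex 2.979 2.784 -3.791
vertex 2.751 2.483 -3.154
endloop
endfacet

endsolid


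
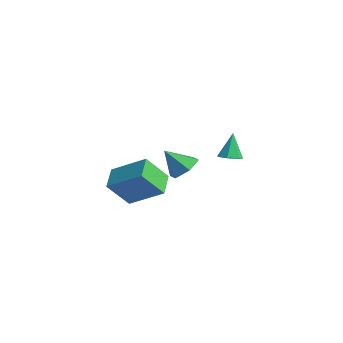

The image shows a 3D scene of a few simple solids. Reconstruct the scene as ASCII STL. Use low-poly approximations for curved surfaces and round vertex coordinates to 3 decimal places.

solid 
facet normal -0.712 -0.464 -0.528
outer loop
vertex -1.415 -4.097 1.206
vertex -2.295 -3.247 1.646
vertex -1.092 -3.068 -0.134
endloop
endfacet
facet normal 0.677 -0.654 -0.339
outer loop
vertex 0.375 -2.113 0.954
vertex -1.415 -4.097 1.206
vertex -1.092 -3.068 -0.134
endloop
endfacet
facet normal -0.712 -0.463 -0.528
outer loop
vertex -1.092 -3.068 -0.134
vertex -2.295 -3.247 1.646
vertex -1.971 -2.218 0.307
endloop
endfacet
facet normal 0.188 0.598 -0.779
outer loop
vertex -1.971 -2.218 0.307
vertex 0.375 -2.113 0.954
vertex -1.092 -3.068 -0.134
endloop
endfacet
facet normal -0.188 -0.598 0.779
outer loop
vertex -1.415 -4.097 1.206
vertex -0.828 -2.292 2.734
vertex -2.295 -3.247 1.646
endloop
endfacet
facet normal 0.677 -0.654 -0.339
outer loop
vertex 0.051 -3.142 2.293
vertex -1.415 -4.097 1.206
vertex 0.375 -2.113 0.954
endloop
endfacet
facet normal -0.188 -0.598 0.779
outer loop
vertex 0.051 -3.142 2.293
vertex -0.828 -2.292 2.734
vertex -1.415 -4.097 1.206
endloop
endfacet
facet normal -0.677 0.654 0.339
outer loop
vertex -2.295 -3.247 1.646
vertex -0.828 -2.292 2.734
vertex -1.971 -2.218 0.307
endloop
endfacet
facet normal 0.188 0.598 -0.779
outer loop
vertex -0.505 -1.263 1.394
vertex 0.375 -2.113 0.954
vertex -1.971 -2.218 0.307
endloop
endfacet
facet normal -0.677 0.654 0.339
outer loop
vertex -1.971 -2.218 0.307
vertex -0.828 -2.292 2.734
vertex -0.505 -1.263 1.394
endloop
endfacet
facet normal 0.712 0.463 0.528
outer loop
vertex -0.505 -1.263 1.394
vertex 0.051 -3.142 2.293
vertex 0.375 -2.113 0.954
endloop
endfacet
facet normal 0.712 0.463 0.527
outer loop
vertex -0.828 -2.292 2.734
vertex 0.051 -3.142 2.293
vertex -0.505 -1.263 1.394
endloop
endfacet
facet normal 0.256 -0.315 -0.914
outer loop
vertex -1.389 2.777 0.903
vertex -1.78 3.225 0.639
vertex -1.151 3.278 0.797
endloop
endfacet
facet normal 0.716 -0.199 0.669
outer loop
vertex -1.389 2.777 0.903
vertex -1.151 3.278 0.797
vertex -2.16 3.695 2.001
endloop
endfacet
facet normal 0.256 -0.316 -0.914
outer loop
vertex -1.151 3.278 0.797
vertex -1.78 3.225 0.639
vertex -1.387 3.738 0.572
endloop
endfacet
facet normal 0.718 0.566 0.405
outer loop
vertex -1.151 3.278 0.797
vertex -1.387 3.738 0.572
vertex -2.16 3.695 2.001
endloop
endfacet
facet normal 0.256 -0.315 -0.914
outer loop
vertex -1.387 3.738 0.572
vertex -1.78 3.225 0.639
vertex -1.918 3.812 0.398
endloop
endfacet
facet normal 0.109 0.990 0.089
outer loop
vertex -1.387 3.738 0.572
vertex -1.918 3.812 0.398
vertex -2.16 3.695 2.001
endloop
endfacet
facet normal 0.256 -0.315 -0.914
outer loop
vertex -1.918 3.812 0.398
vertex -1.78 3.225 0.639
vertex -2.345 3.444 0.405
endloop
endfacet
facet normal -0.653 0.756 -0.043
outer loop
vertex -1.918 3.812 0.398
vertex -2.345 3.444 0.405
vertex -2.16 3.695 2.001
endloop
endfacet
facet normal 0.256 -0.316 -0.914
outer loop
vertex -2.345 3.444 0.405
vertex -1.78 3.225 0.639
vertex -2.346 2.911 0.589
endloop
endfacet
facet normal -0.993 0.039 0.109
outer loop
vertex -2.345 3.444 0.405
vertex -2.346 2.911 0.589
vertex -2.16 3.695 2.001
endloop
endfacet
facet normal 0.256 -0.316 -0.913
outer loop
vertex -2.346 2.911 0.589
vertex -1.78 3.225 0.639
vertex -1.921 2.614 0.811
endloop
endfacet
facet normal -0.657 -0.619 0.430
outer loop
vertex -2.346 2.911 0.589
vertex -1.921 2.614 0.811
vertex -2.16 3.695 2.001
endloop
endfacet
facet normal 0.255 -0.316 -0.914
outer loop
vertex -1.921 2.614 0.811
vertex -1.78 3.225 0.639
vertex -1.389 2.777 0.903
endloop
endfacet
facet normal 0.105 -0.726 0.680
outer loop
vertex -1.921 2.614 0.811
vertex -1.389 2.777 0.903
vertex -2.16 3.695 2.001
endloop
endfacet
facet normal 0.436 0.491 -0.754
outer loop
vertex -2.062 1.588 0.866
vertex -2.528 1.074 0.262
vertex -2.888 1.863 0.568
endloop
endfacet
facet normal -0.148 0.487 0.861
outer loop
vertex -2.062 1.588 0.866
vertex -2.888 1.863 0.568
vertex -3.172 0.346 1.378
endloop
endfacet
facet normal 0.435 0.491 -0.755
outer loop
vertex -2.888 1.863 0.568
vertex -2.528 1.074 0.262
vertex -3.354 1.348 -0.036
endloop
endfacet
facet normal -0.862 0.355 0.362
outer loop
vertex -2.888 1.863 0.568
vertex -3.354 1.348 -0.036
vertex -3.172 0.346 1.378
endloop
endfacet
facet normal 0.435 0.491 -0.755
outer loop
vertex -3.354 1.348 -0.036
vertex -2.528 1.074 0.262
vertex -2.994 0.559 -0.342
endloop
endfacet
facet normal -0.920 -0.365 -0.140
outer loop
vertex -3.354 1.348 -0.036
vertex -2.994 0.559 -0.342
vertex -3.172 0.346 1.378
endloop
endfacet
facet normal 0.436 0.491 -0.755
outer loop
vertex -2.994 0.559 -0.342
vertex -2.528 1.074 0.262
vertex -2.168 0.284 -0.044
endloop
endfacet
facet normal -0.265 -0.953 -0.145
outer loop
vertex -2.994 0.559 -0.342
vertex -2.168 0.284 -0.044
vertex -3.172 0.346 1.378
endloop
endfacet
facet normal 0.435 0.491 -0.755
outer loop
vertex -2.168 0.284 -0.044
vertex -2.528 1.074 0.262
vertex -1.702 0.799 0.559
endloop
endfacet
facet normal 0.450 -0.820 0.353
outer loop
vertex -2.168 0.284 -0.044
vertex -1.702 0.799 0.559
vertex -3.172 0.346 1.378
endloop
endfacet
facet normal 0.435 0.492 -0.754
outer loop
vertex -1.702 0.799 0.559
vertex -2.528 1.074 0.262
vertex -2.062 1.588 0.866
endloop
endfacet
facet normal 0.508 -0.101 0.856
outer loop
vertex -1.702 0.799 0.559
vertex -2.062 1.588 0.866
vertex -3.172 0.346 1.378
endloop
endfacet

endsolid


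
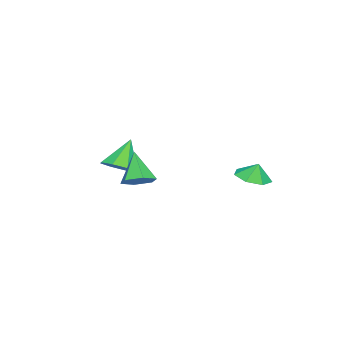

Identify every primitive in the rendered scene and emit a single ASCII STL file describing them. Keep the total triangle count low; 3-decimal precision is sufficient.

solid 
facet normal -0.021 -0.306 -0.952
outer loop
vertex -2.19 4.29 -4.414
vertex -2.89 3.537 -4.156
vertex -3.076 4.531 -4.472
endloop
endfacet
facet normal 0.209 0.873 0.440
outer loop
vertex -2.19 4.29 -4.414
vertex -3.076 4.531 -4.472
vertex -2.87 3.843 -3.204
endloop
endfacet
facet normal -0.020 -0.306 -0.952
outer loop
vertex -3.076 4.531 -4.472
vertex -2.89 3.537 -4.156
vertex -3.822 4.023 -4.293
endloop
endfacet
facet normal -0.409 0.772 0.486
outer loop
vertex -3.076 4.531 -4.472
vertex -3.822 4.023 -4.293
vertex -2.87 3.843 -3.204
endloop
endfacet
facet normal -0.020 -0.307 -0.951
outer loop
vertex -3.822 4.023 -4.293
vertex -2.89 3.537 -4.156
vertex -3.866 3.149 -4.01
endloop
endfacet
facet normal -0.708 0.249 0.660
outer loop
vertex -3.822 4.023 -4.293
vertex -3.866 3.149 -4.01
vertex -2.87 3.843 -3.204
endloop
endfacet
facet normal -0.020 -0.307 -0.952
outer loop
vertex -3.866 3.149 -4.01
vertex -2.89 3.537 -4.156
vertex -3.176 2.567 -3.837
endloop
endfacet
facet normal -0.464 -0.302 0.833
outer loop
vertex -3.866 3.149 -4.01
vertex -3.176 2.567 -3.837
vertex -2.87 3.843 -3.204
endloop
endfacet
facet normal -0.020 -0.307 -0.952
outer loop
vertex -3.176 2.567 -3.837
vertex -2.89 3.537 -4.156
vertex -2.27 2.715 -3.904
endloop
endfacet
facet normal 0.141 -0.467 0.873
outer loop
vertex -3.176 2.567 -3.837
vertex -2.27 2.715 -3.904
vertex -2.87 3.843 -3.204
endloop
endfacet
facet normal -0.021 -0.307 -0.951
outer loop
vertex -2.27 2.715 -3.904
vertex -2.89 3.537 -4.156
vertex -1.832 3.481 -4.161
endloop
endfacet
facet normal 0.650 -0.120 0.750
outer loop
vertex -2.27 2.715 -3.904
vertex -1.832 3.481 -4.161
vertex -2.87 3.843 -3.204
endloop
endfacet
facet normal -0.021 -0.307 -0.952
outer loop
vertex -1.832 3.481 -4.161
vertex -2.89 3.537 -4.156
vertex -2.19 4.29 -4.414
endloop
endfacet
facet normal 0.680 0.475 0.558
outer loop
vertex -1.832 3.481 -4.161
vertex -2.19 4.29 -4.414
vertex -2.87 3.843 -3.204
endloop
endfacet
facet normal 0.462 0.291 -0.838
outer loop
vertex 3.177 -0.208 -2.623
vertex 2.555 -0.693 -3.135
vertex 2.385 0.206 -2.916
endloop
endfacet
facet normal 0.080 0.674 0.735
outer loop
vertex 3.177 -0.208 -2.623
vertex 2.385 0.206 -2.916
vertex 1.645 -1.267 -1.485
endloop
endfacet
facet normal 0.463 0.291 -0.837
outer loop
vertex 2.385 0.206 -2.916
vertex 2.555 -0.693 -3.135
vertex 1.764 -0.279 -3.428
endloop
endfacet
facet normal -0.723 0.633 0.277
outer loop
vertex 2.385 0.206 -2.916
vertex 1.764 -0.279 -3.428
vertex 1.645 -1.267 -1.485
endloop
endfacet
facet normal 0.463 0.291 -0.837
outer loop
vertex 1.764 -0.279 -3.428
vertex 2.555 -0.693 -3.135
vertex 1.933 -1.177 -3.647
endloop
endfacet
facet normal -0.979 -0.151 -0.137
outer loop
vertex 1.764 -0.279 -3.428
vertex 1.933 -1.177 -3.647
vertex 1.645 -1.267 -1.485
endloop
endfacet
facet normal 0.462 0.292 -0.837
outer loop
vertex 1.933 -1.177 -3.647
vertex 2.555 -0.693 -3.135
vertex 2.725 -1.591 -3.354
endloop
endfacet
facet normal -0.433 -0.896 -0.095
outer loop
vertex 1.933 -1.177 -3.647
vertex 2.725 -1.591 -3.354
vertex 1.645 -1.267 -1.485
endloop
endfacet
facet normal 0.462 0.292 -0.838
outer loop
vertex 2.725 -1.591 -3.354
vertex 2.555 -0.693 -3.135
vertex 3.347 -1.106 -2.842
endloop
endfacet
facet normal 0.369 -0.856 0.362
outer loop
vertex 2.725 -1.591 -3.354
vertex 3.347 -1.106 -2.842
vertex 1.645 -1.267 -1.485
endloop
endfacet
facet normal 0.462 0.292 -0.838
outer loop
vertex 3.347 -1.106 -2.842
vertex 2.555 -0.693 -3.135
vertex 3.177 -0.208 -2.623
endloop
endfacet
facet normal 0.626 -0.071 0.777
outer loop
vertex 3.347 -1.106 -2.842
vertex 3.177 -0.208 -2.623
vertex 1.645 -1.267 -1.485
endloop
endfacet
facet normal 0.488 -0.148 -0.860
outer loop
vertex 0.258 -2.186 -3.199
vertex -0.444 -2.948 -3.466
vertex -0.383 -1.89 -3.614
endloop
endfacet
facet normal 0.129 0.891 0.436
outer loop
vertex 0.258 -2.186 -3.199
vertex -0.383 -1.89 -3.614
vertex -1.416 -2.652 -1.754
endloop
endfacet
facet normal 0.488 -0.148 -0.860
outer loop
vertex -0.383 -1.89 -3.614
vertex -0.444 -2.948 -3.466
vertex -1.059 -2.214 -3.942
endloop
endfacet
facet normal -0.469 0.878 0.099
outer loop
vertex -0.383 -1.89 -3.614
vertex -1.059 -2.214 -3.942
vertex -1.416 -2.652 -1.754
endloop
endfacet
facet normal 0.488 -0.149 -0.860
outer loop
vertex -1.059 -2.214 -3.942
vertex -0.444 -2.948 -3.466
vertex -1.376 -2.968 -3.991
endloop
endfacet
facet normal -0.918 0.391 -0.072
outer loop
vertex -1.059 -2.214 -3.942
vertex -1.376 -2.968 -3.991
vertex -1.416 -2.652 -1.754
endloop
endfacet
facet normal 0.488 -0.150 -0.860
outer loop
vertex -1.376 -2.968 -3.991
vertex -0.444 -2.948 -3.466
vertex -1.147 -3.71 -3.732
endloop
endfacet
facet normal -0.958 -0.287 0.023
outer loop
vertex -1.376 -2.968 -3.991
vertex -1.147 -3.71 -3.732
vertex -1.416 -2.652 -1.754
endloop
endfacet
facet normal 0.488 -0.150 -0.860
outer loop
vertex -1.147 -3.71 -3.732
vertex -0.444 -2.948 -3.466
vertex -0.506 -4.006 -3.317
endloop
endfacet
facet normal -0.563 -0.758 0.329
outer loop
vertex -1.147 -3.71 -3.732
vertex -0.506 -4.006 -3.317
vertex -1.416 -2.652 -1.754
endloop
endfacet
facet normal 0.488 -0.150 -0.860
outer loop
vertex -0.506 -4.006 -3.317
vertex -0.444 -2.948 -3.466
vertex 0.171 -3.682 -2.989
endloop
endfacet
facet normal 0.034 -0.745 0.666
outer loop
vertex -0.506 -4.006 -3.317
vertex 0.171 -3.682 -2.989
vertex -1.416 -2.652 -1.754
endloop
endfacet
facet normal 0.488 -0.150 -0.860
outer loop
vertex 0.171 -3.682 -2.989
vertex -0.444 -2.948 -3.466
vertex 0.488 -2.929 -2.94
endloop
endfacet
facet normal 0.484 -0.258 0.836
outer loop
vertex 0.171 -3.682 -2.989
vertex 0.488 -2.929 -2.94
vertex -1.416 -2.652 -1.754
endloop
endfacet
facet normal 0.488 -0.149 -0.860
outer loop
vertex 0.488 -2.929 -2.94
vertex -0.444 -2.948 -3.466
vertex 0.258 -2.186 -3.199
endloop
endfacet
facet normal 0.523 0.420 0.741
outer loop
vertex 0.488 -2.929 -2.94
vertex 0.258 -2.186 -3.199
vertex -1.416 -2.652 -1.754
endloop
endfacet

endsolid


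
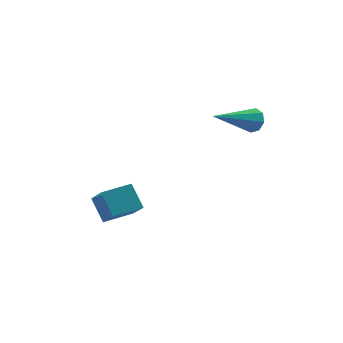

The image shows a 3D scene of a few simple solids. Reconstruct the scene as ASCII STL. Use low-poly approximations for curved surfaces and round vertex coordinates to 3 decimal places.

solid 
facet normal -0.467 0.344 0.815
outer loop
vertex -1.887 -1.867 0.865
vertex -1.017 -1.176 1.072
vertex -2.561 -0.762 0.012
endloop
endfacet
facet normal -0.770 -0.611 -0.183
outer loop
vertex -2.043 -1.144 -0.892
vertex -1.887 -1.867 0.865
vertex -2.561 -0.762 0.012
endloop
endfacet
facet normal -0.467 0.344 0.815
outer loop
vertex -2.561 -0.762 0.012
vertex -1.017 -1.176 1.072
vertex -1.692 -0.071 0.219
endloop
endfacet
facet normal -0.435 0.712 -0.550
outer loop
vertex -1.692 -0.071 0.219
vertex -2.043 -1.144 -0.892
vertex -2.561 -0.762 0.012
endloop
endfacet
facet normal 0.435 -0.713 0.550
outer loop
vertex -1.887 -1.867 0.865
vertex -0.499 -1.558 0.168
vertex -1.017 -1.176 1.072
endloop
endfacet
facet normal -0.770 -0.612 -0.183
outer loop
vertex -1.368 -2.249 -0.039
vertex -1.887 -1.867 0.865
vertex -2.043 -1.144 -0.892
endloop
endfacet
facet normal 0.435 -0.712 0.551
outer loop
vertex -1.368 -2.249 -0.039
vertex -0.499 -1.558 0.168
vertex -1.887 -1.867 0.865
endloop
endfacet
facet normal 0.770 0.611 0.183
outer loop
vertex -1.017 -1.176 1.072
vertex -0.499 -1.558 0.168
vertex -1.692 -0.071 0.219
endloop
endfacet
facet normal -0.435 0.712 -0.551
outer loop
vertex -1.173 -0.453 -0.685
vertex -2.043 -1.144 -0.892
vertex -1.692 -0.071 0.219
endloop
endfacet
facet normal 0.770 0.611 0.184
outer loop
vertex -1.692 -0.071 0.219
vertex -0.499 -1.558 0.168
vertex -1.173 -0.453 -0.685
endloop
endfacet
facet normal 0.467 -0.344 -0.815
outer loop
vertex -1.173 -0.453 -0.685
vertex -1.368 -2.249 -0.039
vertex -2.043 -1.144 -0.892
endloop
endfacet
facet normal 0.467 -0.344 -0.815
outer loop
vertex -0.499 -1.558 0.168
vertex -1.368 -2.249 -0.039
vertex -1.173 -0.453 -0.685
endloop
endfacet
facet normal 0.595 0.734 -0.327
outer loop
vertex 2.615 3.081 3.12
vertex 2.266 3.173 2.692
vertex 2.312 3.369 3.215
endloop
endfacet
facet normal 0.217 -0.092 0.972
outer loop
vertex 2.615 3.081 3.12
vertex 2.312 3.369 3.215
vertex 1.114 1.747 3.328
endloop
endfacet
facet normal 0.592 0.736 -0.328
outer loop
vertex 2.312 3.369 3.215
vertex 2.266 3.173 2.692
vertex 1.981 3.541 3.003
endloop
endfacet
facet normal -0.377 0.338 0.862
outer loop
vertex 2.312 3.369 3.215
vertex 1.981 3.541 3.003
vertex 1.114 1.747 3.328
endloop
endfacet
facet normal 0.593 0.736 -0.328
outer loop
vertex 1.981 3.541 3.003
vertex 2.266 3.173 2.692
vertex 1.817 3.498 2.61
endloop
endfacet
facet normal -0.837 0.459 0.299
outer loop
vertex 1.981 3.541 3.003
vertex 1.817 3.498 2.61
vertex 1.114 1.747 3.328
endloop
endfacet
facet normal 0.593 0.736 -0.326
outer loop
vertex 1.817 3.498 2.61
vertex 2.266 3.173 2.692
vertex 1.916 3.265 2.264
endloop
endfacet
facet normal -0.898 0.200 -0.392
outer loop
vertex 1.817 3.498 2.61
vertex 1.916 3.265 2.264
vertex 1.114 1.747 3.328
endloop
endfacet
facet normal 0.595 0.734 -0.328
outer loop
vertex 1.916 3.265 2.264
vertex 2.266 3.173 2.692
vertex 2.219 2.977 2.169
endloop
endfacet
facet normal -0.523 -0.286 -0.803
outer loop
vertex 1.916 3.265 2.264
vertex 2.219 2.977 2.169
vertex 1.114 1.747 3.328
endloop
endfacet
facet normal 0.592 0.736 -0.329
outer loop
vertex 2.219 2.977 2.169
vertex 2.266 3.173 2.692
vertex 2.55 2.805 2.38
endloop
endfacet
facet normal 0.070 -0.717 -0.694
outer loop
vertex 2.219 2.977 2.169
vertex 2.55 2.805 2.38
vertex 1.114 1.747 3.328
endloop
endfacet
facet normal 0.593 0.735 -0.327
outer loop
vertex 2.55 2.805 2.38
vertex 2.266 3.173 2.692
vertex 2.714 2.848 2.774
endloop
endfacet
facet normal 0.531 -0.837 -0.130
outer loop
vertex 2.55 2.805 2.38
vertex 2.714 2.848 2.774
vertex 1.114 1.747 3.328
endloop
endfacet
facet normal 0.594 0.736 -0.326
outer loop
vertex 2.714 2.848 2.774
vertex 2.266 3.173 2.692
vertex 2.615 3.081 3.12
endloop
endfacet
facet normal 0.592 -0.579 0.560
outer loop
vertex 2.714 2.848 2.774
vertex 2.615 3.081 3.12
vertex 1.114 1.747 3.328
endloop
endfacet

endsolid


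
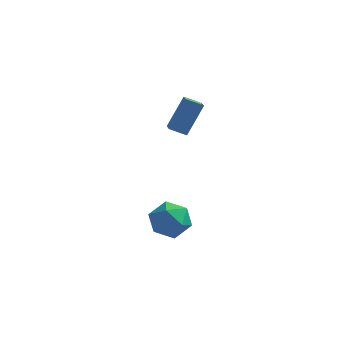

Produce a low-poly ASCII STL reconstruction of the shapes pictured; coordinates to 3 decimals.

solid 
facet normal -0.560 -0.008 0.828
outer loop
vertex 0.639 0.429 -3.061
vertex -0.038 -0.429 -3.527
vertex 0.919 -0.711 -2.882
endloop
endfacet
facet normal 0.111 0.181 0.977
outer loop
vertex 0.639 0.429 -3.061
vertex 0.919 -0.711 -2.882
vertex 1.772 0.079 -3.125
endloop
endfacet
facet normal 0.268 0.760 0.592
outer loop
vertex 0.639 0.429 -3.061
vertex 1.772 0.079 -3.125
vertex 1.343 0.85 -3.921
endloop
endfacet
facet normal -0.306 0.930 0.204
outer loop
vertex 0.639 0.429 -3.061
vertex 1.343 0.85 -3.921
vertex 0.224 0.536 -4.169
endloop
endfacet
facet normal -0.818 0.455 0.351
outer loop
vertex 0.639 0.429 -3.061
vertex 0.224 0.536 -4.169
vertex -0.038 -0.429 -3.527
endloop
endfacet
facet normal 0.541 -0.348 0.766
outer loop
vertex 1.772 0.079 -3.125
vertex 0.919 -0.711 -2.882
vertex 1.796 -0.996 -3.631
endloop
endfacet
facet normal -0.546 -0.653 0.525
outer loop
vertex 0.919 -0.711 -2.882
vertex -0.038 -0.429 -3.527
vertex 0.677 -1.31 -3.879
endloop
endfacet
facet normal -0.964 0.096 -0.249
outer loop
vertex -0.038 -0.429 -3.527
vertex 0.224 0.536 -4.169
vertex 0.248 -0.539 -4.675
endloop
endfacet
facet normal -0.135 0.863 -0.486
outer loop
vertex 0.224 0.536 -4.169
vertex 1.343 0.85 -3.921
vertex 1.101 0.251 -4.918
endloop
endfacet
facet normal 0.796 0.589 0.142
outer loop
vertex 1.343 0.85 -3.921
vertex 1.772 0.079 -3.125
vertex 2.058 -0.031 -4.273
endloop
endfacet
facet normal 0.306 -0.930 -0.204
outer loop
vertex 1.381 -0.889 -4.739
vertex 1.796 -0.996 -3.631
vertex 0.677 -1.31 -3.879
endloop
endfacet
facet normal -0.268 -0.760 -0.592
outer loop
vertex 1.381 -0.889 -4.739
vertex 0.677 -1.31 -3.879
vertex 0.248 -0.539 -4.675
endloop
endfacet
facet normal -0.111 -0.181 -0.977
outer loop
vertex 1.381 -0.889 -4.739
vertex 0.248 -0.539 -4.675
vertex 1.101 0.251 -4.918
endloop
endfacet
facet normal 0.560 0.008 -0.828
outer loop
vertex 1.381 -0.889 -4.739
vertex 1.101 0.251 -4.918
vertex 2.058 -0.031 -4.273
endloop
endfacet
facet normal 0.818 -0.455 -0.351
outer loop
vertex 1.381 -0.889 -4.739
vertex 2.058 -0.031 -4.273
vertex 1.796 -0.996 -3.631
endloop
endfacet
facet normal 0.135 -0.863 0.486
outer loop
vertex 0.677 -1.31 -3.879
vertex 1.796 -0.996 -3.631
vertex 0.919 -0.711 -2.882
endloop
endfacet
facet normal -0.796 -0.589 -0.142
outer loop
vertex 0.248 -0.539 -4.675
vertex 0.677 -1.31 -3.879
vertex -0.038 -0.429 -3.527
endloop
endfacet
facet normal -0.541 0.348 -0.766
outer loop
vertex 1.101 0.251 -4.918
vertex 0.248 -0.539 -4.675
vertex 0.224 0.536 -4.169
endloop
endfacet
facet normal 0.546 0.653 -0.525
outer loop
vertex 2.058 -0.031 -4.273
vertex 1.101 0.251 -4.918
vertex 1.343 0.85 -3.921
endloop
endfacet
facet normal 0.964 -0.096 0.249
outer loop
vertex 1.796 -0.996 -3.631
vertex 2.058 -0.031 -4.273
vertex 1.772 0.079 -3.125
endloop
endfacet
facet normal -0.318 -0.475 -0.821
outer loop
vertex 1.46 1.445 1.246
vertex 0.591 1.316 1.657
vertex 1.156 2.298 0.87
endloop
endfacet
facet normal 0.896 0.132 -0.424
outer loop
vertex 1.789 3.244 2.503
vertex 1.46 1.445 1.246
vertex 1.156 2.298 0.87
endloop
endfacet
facet normal -0.319 -0.474 -0.821
outer loop
vertex 1.156 2.298 0.87
vertex 0.591 1.316 1.657
vertex 0.287 2.169 1.282
endloop
endfacet
facet normal -0.311 0.870 -0.383
outer loop
vertex 0.287 2.169 1.282
vertex 1.789 3.244 2.503
vertex 1.156 2.298 0.87
endloop
endfacet
facet normal 0.310 -0.870 0.384
outer loop
vertex 1.46 1.445 1.246
vertex 1.224 2.262 3.29
vertex 0.591 1.316 1.657
endloop
endfacet
facet normal 0.896 0.133 -0.424
outer loop
vertex 2.093 2.391 2.878
vertex 1.46 1.445 1.246
vertex 1.789 3.244 2.503
endloop
endfacet
facet normal 0.311 -0.870 0.383
outer loop
vertex 2.093 2.391 2.878
vertex 1.224 2.262 3.29
vertex 1.46 1.445 1.246
endloop
endfacet
facet normal -0.896 -0.133 0.424
outer loop
vertex 0.591 1.316 1.657
vertex 1.224 2.262 3.29
vertex 0.287 2.169 1.282
endloop
endfacet
facet normal -0.311 0.870 -0.384
outer loop
vertex 0.92 3.115 2.914
vertex 1.789 3.244 2.503
vertex 0.287 2.169 1.282
endloop
endfacet
facet normal -0.896 -0.132 0.424
outer loop
vertex 0.287 2.169 1.282
vertex 1.224 2.262 3.29
vertex 0.92 3.115 2.914
endloop
endfacet
facet normal 0.318 0.474 0.821
outer loop
vertex 0.92 3.115 2.914
vertex 2.093 2.391 2.878
vertex 1.789 3.244 2.503
endloop
endfacet
facet normal 0.318 0.475 0.820
outer loop
vertex 1.224 2.262 3.29
vertex 2.093 2.391 2.878
vertex 0.92 3.115 2.914
endloop
endfacet

endsolid


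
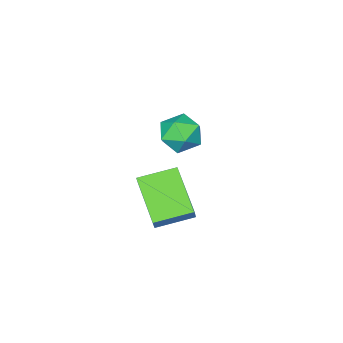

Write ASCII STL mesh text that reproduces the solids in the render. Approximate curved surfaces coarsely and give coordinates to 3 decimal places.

solid 
facet normal -0.845 0.493 0.207
outer loop
vertex 0.902 -0.381 -1.276
vertex 1.24 -0.091 -0.588
vertex 1.607 1.265 -2.315
endloop
endfacet
facet normal -0.412 -0.354 -0.840
outer loop
vertex 2.9 0.511 -2.632
vertex 0.902 -0.381 -1.276
vertex 1.607 1.265 -2.315
endloop
endfacet
facet normal -0.845 0.493 0.207
outer loop
vertex 1.607 1.265 -2.315
vertex 1.24 -0.091 -0.588
vertex 1.945 1.555 -1.627
endloop
endfacet
facet normal 0.340 0.795 -0.502
outer loop
vertex 1.945 1.555 -1.627
vertex 2.9 0.511 -2.632
vertex 1.607 1.265 -2.315
endloop
endfacet
facet normal -0.340 -0.795 0.502
outer loop
vertex 0.902 -0.381 -1.276
vertex 2.533 -0.845 -0.905
vertex 1.24 -0.091 -0.588
endloop
endfacet
facet normal -0.412 -0.354 -0.840
outer loop
vertex 2.195 -1.135 -1.593
vertex 0.902 -0.381 -1.276
vertex 2.9 0.511 -2.632
endloop
endfacet
facet normal -0.340 -0.795 0.502
outer loop
vertex 2.195 -1.135 -1.593
vertex 2.533 -0.845 -0.905
vertex 0.902 -0.381 -1.276
endloop
endfacet
facet normal 0.412 0.354 0.840
outer loop
vertex 1.24 -0.091 -0.588
vertex 2.533 -0.845 -0.905
vertex 1.945 1.555 -1.627
endloop
endfacet
facet normal 0.340 0.795 -0.502
outer loop
vertex 3.238 0.801 -1.944
vertex 2.9 0.511 -2.632
vertex 1.945 1.555 -1.627
endloop
endfacet
facet normal 0.412 0.354 0.840
outer loop
vertex 1.945 1.555 -1.627
vertex 2.533 -0.845 -0.905
vertex 3.238 0.801 -1.944
endloop
endfacet
facet normal 0.845 -0.493 -0.207
outer loop
vertex 3.238 0.801 -1.944
vertex 2.195 -1.135 -1.593
vertex 2.9 0.511 -2.632
endloop
endfacet
facet normal 0.845 -0.493 -0.207
outer loop
vertex 2.533 -0.845 -0.905
vertex 2.195 -1.135 -1.593
vertex 3.238 0.801 -1.944
endloop
endfacet
facet normal -0.733 0.676 0.079
outer loop
vertex -2.305 -2.566 -2.861
vertex -2.93 -3.274 -2.606
vertex -2.42 -2.801 -1.918
endloop
endfacet
facet normal -0.098 0.968 0.229
outer loop
vertex -2.305 -2.566 -2.861
vertex -2.42 -2.801 -1.918
vertex -1.525 -2.626 -2.273
endloop
endfacet
facet normal 0.324 0.883 -0.340
outer loop
vertex -2.305 -2.566 -2.861
vertex -1.525 -2.626 -2.273
vertex -1.483 -2.99 -3.179
endloop
endfacet
facet normal -0.048 0.538 -0.842
outer loop
vertex -2.305 -2.566 -2.861
vertex -1.483 -2.99 -3.179
vertex -2.351 -3.39 -3.385
endloop
endfacet
facet normal -0.702 0.410 -0.583
outer loop
vertex -2.305 -2.566 -2.861
vertex -2.351 -3.39 -3.385
vertex -2.93 -3.274 -2.606
endloop
endfacet
facet normal 0.188 0.606 0.773
outer loop
vertex -1.525 -2.626 -2.273
vertex -2.42 -2.801 -1.918
vertex -1.669 -3.37 -1.655
endloop
endfacet
facet normal -0.838 0.132 0.530
outer loop
vertex -2.42 -2.801 -1.918
vertex -2.93 -3.274 -2.606
vertex -2.537 -3.77 -1.861
endloop
endfacet
facet normal -0.787 -0.297 -0.541
outer loop
vertex -2.93 -3.274 -2.606
vertex -2.351 -3.39 -3.385
vertex -2.495 -4.134 -2.767
endloop
endfacet
facet normal 0.269 -0.089 -0.959
outer loop
vertex -2.351 -3.39 -3.385
vertex -1.483 -2.99 -3.179
vertex -1.6 -3.959 -3.122
endloop
endfacet
facet normal 0.871 0.468 -0.148
outer loop
vertex -1.483 -2.99 -3.179
vertex -1.525 -2.626 -2.273
vertex -1.09 -3.486 -2.434
endloop
endfacet
facet normal 0.048 -0.538 0.842
outer loop
vertex -1.715 -4.194 -2.179
vertex -1.669 -3.37 -1.655
vertex -2.537 -3.77 -1.861
endloop
endfacet
facet normal -0.324 -0.883 0.340
outer loop
vertex -1.715 -4.194 -2.179
vertex -2.537 -3.77 -1.861
vertex -2.495 -4.134 -2.767
endloop
endfacet
facet normal 0.098 -0.968 -0.229
outer loop
vertex -1.715 -4.194 -2.179
vertex -2.495 -4.134 -2.767
vertex -1.6 -3.959 -3.122
endloop
endfacet
facet normal 0.733 -0.676 -0.079
outer loop
vertex -1.715 -4.194 -2.179
vertex -1.6 -3.959 -3.122
vertex -1.09 -3.486 -2.434
endloop
endfacet
facet normal 0.702 -0.410 0.583
outer loop
vertex -1.715 -4.194 -2.179
vertex -1.09 -3.486 -2.434
vertex -1.669 -3.37 -1.655
endloop
endfacet
facet normal -0.269 0.089 0.959
outer loop
vertex -2.537 -3.77 -1.861
vertex -1.669 -3.37 -1.655
vertex -2.42 -2.801 -1.918
endloop
endfacet
facet normal -0.871 -0.468 0.148
outer loop
vertex -2.495 -4.134 -2.767
vertex -2.537 -3.77 -1.861
vertex -2.93 -3.274 -2.606
endloop
endfacet
facet normal -0.188 -0.606 -0.773
outer loop
vertex -1.6 -3.959 -3.122
vertex -2.495 -4.134 -2.767
vertex -2.351 -3.39 -3.385
endloop
endfacet
facet normal 0.838 -0.132 -0.530
outer loop
vertex -1.09 -3.486 -2.434
vertex -1.6 -3.959 -3.122
vertex -1.483 -2.99 -3.179
endloop
endfacet
facet normal 0.787 0.297 0.541
outer loop
vertex -1.669 -3.37 -1.655
vertex -1.09 -3.486 -2.434
vertex -1.525 -2.626 -2.273
endloop
endfacet

endsolid


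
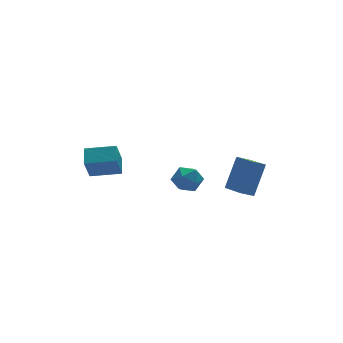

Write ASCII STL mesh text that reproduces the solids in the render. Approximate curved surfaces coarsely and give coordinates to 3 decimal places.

solid 
facet normal -0.429 -0.281 -0.858
outer loop
vertex 2.869 -2.359 -3.418
vertex 2.741 -0.673 -3.907
vertex 3.626 -2.407 -3.781
endloop
endfacet
facet normal 0.073 -0.958 0.278
outer loop
vertex 4.539 -1.807 -1.953
vertex 2.869 -2.359 -3.418
vertex 3.626 -2.407 -3.781
endloop
endfacet
facet normal -0.430 -0.282 -0.858
outer loop
vertex 3.626 -2.407 -3.781
vertex 2.741 -0.673 -3.907
vertex 3.497 -0.721 -4.27
endloop
endfacet
facet normal 0.900 -0.056 -0.431
outer loop
vertex 3.497 -0.721 -4.27
vertex 4.539 -1.807 -1.953
vertex 3.626 -2.407 -3.781
endloop
endfacet
facet normal -0.900 0.057 0.431
outer loop
vertex 2.869 -2.359 -3.418
vertex 3.654 -0.073 -2.079
vertex 2.741 -0.673 -3.907
endloop
endfacet
facet normal 0.073 -0.958 0.278
outer loop
vertex 3.783 -1.759 -1.59
vertex 2.869 -2.359 -3.418
vertex 4.539 -1.807 -1.953
endloop
endfacet
facet normal -0.900 0.056 0.432
outer loop
vertex 3.783 -1.759 -1.59
vertex 3.654 -0.073 -2.079
vertex 2.869 -2.359 -3.418
endloop
endfacet
facet normal -0.073 0.958 -0.278
outer loop
vertex 2.741 -0.673 -3.907
vertex 3.654 -0.073 -2.079
vertex 3.497 -0.721 -4.27
endloop
endfacet
facet normal 0.900 -0.057 -0.432
outer loop
vertex 4.411 -0.121 -2.442
vertex 4.539 -1.807 -1.953
vertex 3.497 -0.721 -4.27
endloop
endfacet
facet normal -0.073 0.958 -0.278
outer loop
vertex 3.497 -0.721 -4.27
vertex 3.654 -0.073 -2.079
vertex 4.411 -0.121 -2.442
endloop
endfacet
facet normal 0.430 0.281 0.858
outer loop
vertex 4.411 -0.121 -2.442
vertex 3.783 -1.759 -1.59
vertex 4.539 -1.807 -1.953
endloop
endfacet
facet normal 0.429 0.282 0.858
outer loop
vertex 3.654 -0.073 -2.079
vertex 3.783 -1.759 -1.59
vertex 4.411 -0.121 -2.442
endloop
endfacet
facet normal -0.631 0.698 0.339
outer loop
vertex -0.621 -2.347 -1.315
vertex -1.245 -2.974 -1.187
vertex -0.672 -2.774 -0.531
endloop
endfacet
facet normal 0.046 0.876 0.480
outer loop
vertex -0.621 -2.347 -1.315
vertex -0.672 -2.774 -0.531
vertex 0.126 -2.613 -0.902
endloop
endfacet
facet normal 0.400 0.906 -0.140
outer loop
vertex -0.621 -2.347 -1.315
vertex 0.126 -2.613 -0.902
vertex 0.045 -2.714 -1.786
endloop
endfacet
facet normal -0.058 0.746 -0.663
outer loop
vertex -0.621 -2.347 -1.315
vertex 0.045 -2.714 -1.786
vertex -0.802 -2.936 -1.962
endloop
endfacet
facet normal -0.696 0.617 -0.367
outer loop
vertex -0.621 -2.347 -1.315
vertex -0.802 -2.936 -1.962
vertex -1.245 -2.974 -1.187
endloop
endfacet
facet normal 0.334 0.355 0.873
outer loop
vertex 0.126 -2.613 -0.902
vertex -0.672 -2.774 -0.531
vertex -0.038 -3.404 -0.518
endloop
endfacet
facet normal -0.761 0.067 0.645
outer loop
vertex -0.672 -2.774 -0.531
vertex -1.245 -2.974 -1.187
vertex -0.885 -3.626 -0.694
endloop
endfacet
facet normal -0.865 -0.062 -0.498
outer loop
vertex -1.245 -2.974 -1.187
vertex -0.802 -2.936 -1.962
vertex -0.966 -3.727 -1.578
endloop
endfacet
facet normal 0.165 0.145 -0.976
outer loop
vertex -0.802 -2.936 -1.962
vertex 0.045 -2.714 -1.786
vertex -0.168 -3.566 -1.949
endloop
endfacet
facet normal 0.906 0.403 -0.129
outer loop
vertex 0.045 -2.714 -1.786
vertex 0.126 -2.613 -0.902
vertex 0.405 -3.366 -1.293
endloop
endfacet
facet normal 0.058 -0.746 0.663
outer loop
vertex -0.219 -3.993 -1.165
vertex -0.038 -3.404 -0.518
vertex -0.885 -3.626 -0.694
endloop
endfacet
facet normal -0.400 -0.906 0.140
outer loop
vertex -0.219 -3.993 -1.165
vertex -0.885 -3.626 -0.694
vertex -0.966 -3.727 -1.578
endloop
endfacet
facet normal -0.046 -0.876 -0.480
outer loop
vertex -0.219 -3.993 -1.165
vertex -0.966 -3.727 -1.578
vertex -0.168 -3.566 -1.949
endloop
endfacet
facet normal 0.631 -0.698 -0.339
outer loop
vertex -0.219 -3.993 -1.165
vertex -0.168 -3.566 -1.949
vertex 0.405 -3.366 -1.293
endloop
endfacet
facet normal 0.696 -0.617 0.367
outer loop
vertex -0.219 -3.993 -1.165
vertex 0.405 -3.366 -1.293
vertex -0.038 -3.404 -0.518
endloop
endfacet
facet normal -0.165 -0.145 0.976
outer loop
vertex -0.885 -3.626 -0.694
vertex -0.038 -3.404 -0.518
vertex -0.672 -2.774 -0.531
endloop
endfacet
facet normal -0.906 -0.403 0.129
outer loop
vertex -0.966 -3.727 -1.578
vertex -0.885 -3.626 -0.694
vertex -1.245 -2.974 -1.187
endloop
endfacet
facet normal -0.334 -0.355 -0.873
outer loop
vertex -0.168 -3.566 -1.949
vertex -0.966 -3.727 -1.578
vertex -0.802 -2.936 -1.962
endloop
endfacet
facet normal 0.761 -0.067 -0.645
outer loop
vertex 0.405 -3.366 -1.293
vertex -0.168 -3.566 -1.949
vertex 0.045 -2.714 -1.786
endloop
endfacet
facet normal 0.865 0.062 0.498
outer loop
vertex -0.038 -3.404 -0.518
vertex 0.405 -3.366 -1.293
vertex 0.126 -2.613 -0.902
endloop
endfacet
facet normal -0.322 -0.396 0.860
outer loop
vertex -1.794 3.381 -1.881
vertex -3.365 4.108 -2.134
vertex -2.148 2.415 -2.458
endloop
endfacet
facet normal 0.898 -0.415 0.144
outer loop
vertex -1.615 3.072 -3.886
vertex -1.794 3.381 -1.881
vertex -2.148 2.415 -2.458
endloop
endfacet
facet normal -0.321 -0.396 0.860
outer loop
vertex -2.148 2.415 -2.458
vertex -3.365 4.108 -2.134
vertex -3.72 3.142 -2.711
endloop
endfacet
facet normal -0.300 -0.819 -0.489
outer loop
vertex -3.72 3.142 -2.711
vertex -1.615 3.072 -3.886
vertex -2.148 2.415 -2.458
endloop
endfacet
facet normal 0.300 0.819 0.489
outer loop
vertex -1.794 3.381 -1.881
vertex -2.832 4.765 -3.562
vertex -3.365 4.108 -2.134
endloop
endfacet
facet normal 0.898 -0.416 0.144
outer loop
vertex -1.26 4.038 -3.309
vertex -1.794 3.381 -1.881
vertex -1.615 3.072 -3.886
endloop
endfacet
facet normal 0.300 0.819 0.489
outer loop
vertex -1.26 4.038 -3.309
vertex -2.832 4.765 -3.562
vertex -1.794 3.381 -1.881
endloop
endfacet
facet normal -0.898 0.416 -0.144
outer loop
vertex -3.365 4.108 -2.134
vertex -2.832 4.765 -3.562
vertex -3.72 3.142 -2.711
endloop
endfacet
facet normal -0.300 -0.819 -0.489
outer loop
vertex -3.186 3.799 -4.139
vertex -1.615 3.072 -3.886
vertex -3.72 3.142 -2.711
endloop
endfacet
facet normal -0.898 0.415 -0.145
outer loop
vertex -3.72 3.142 -2.711
vertex -2.832 4.765 -3.562
vertex -3.186 3.799 -4.139
endloop
endfacet
facet normal 0.322 0.396 -0.860
outer loop
vertex -3.186 3.799 -4.139
vertex -1.26 4.038 -3.309
vertex -1.615 3.072 -3.886
endloop
endfacet
facet normal 0.322 0.396 -0.860
outer loop
vertex -2.832 4.765 -3.562
vertex -1.26 4.038 -3.309
vertex -3.186 3.799 -4.139
endloop
endfacet

endsolid


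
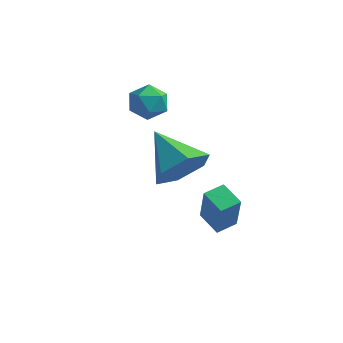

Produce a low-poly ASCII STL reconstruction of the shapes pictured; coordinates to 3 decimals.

solid 
facet normal -0.864 0.396 0.312
outer loop
vertex 1.656 -3.651 -3.006
vertex 2.028 -2.929 -2.892
vertex 1.288 -3.215 -4.575
endloop
endfacet
facet normal -0.454 -0.880 -0.138
outer loop
vertex 2.152 -3.611 -4.888
vertex 1.656 -3.651 -3.006
vertex 1.288 -3.215 -4.575
endloop
endfacet
facet normal -0.863 0.396 0.312
outer loop
vertex 1.288 -3.215 -4.575
vertex 2.028 -2.929 -2.892
vertex 1.66 -2.493 -4.462
endloop
endfacet
facet normal -0.221 0.261 -0.940
outer loop
vertex 1.66 -2.493 -4.462
vertex 2.152 -3.611 -4.888
vertex 1.288 -3.215 -4.575
endloop
endfacet
facet normal 0.220 -0.262 0.940
outer loop
vertex 1.656 -3.651 -3.006
vertex 2.892 -3.325 -3.205
vertex 2.028 -2.929 -2.892
endloop
endfacet
facet normal -0.453 -0.880 -0.138
outer loop
vertex 2.52 -4.047 -3.318
vertex 1.656 -3.651 -3.006
vertex 2.152 -3.611 -4.888
endloop
endfacet
facet normal 0.220 -0.261 0.940
outer loop
vertex 2.52 -4.047 -3.318
vertex 2.892 -3.325 -3.205
vertex 1.656 -3.651 -3.006
endloop
endfacet
facet normal 0.454 0.880 0.138
outer loop
vertex 2.028 -2.929 -2.892
vertex 2.892 -3.325 -3.205
vertex 1.66 -2.493 -4.462
endloop
endfacet
facet normal -0.220 0.262 -0.940
outer loop
vertex 2.524 -2.889 -4.774
vertex 2.152 -3.611 -4.888
vertex 1.66 -2.493 -4.462
endloop
endfacet
facet normal 0.453 0.880 0.138
outer loop
vertex 1.66 -2.493 -4.462
vertex 2.892 -3.325 -3.205
vertex 2.524 -2.889 -4.774
endloop
endfacet
facet normal 0.864 -0.396 -0.312
outer loop
vertex 2.524 -2.889 -4.774
vertex 2.52 -4.047 -3.318
vertex 2.152 -3.611 -4.888
endloop
endfacet
facet normal 0.863 -0.396 -0.313
outer loop
vertex 2.892 -3.325 -3.205
vertex 2.52 -4.047 -3.318
vertex 2.524 -2.889 -4.774
endloop
endfacet
facet normal -0.652 -0.661 0.372
outer loop
vertex -1.75 -2.694 0.332
vertex -1.413 -3.266 -0.093
vertex -1.154 -3.111 0.636
endloop
endfacet
facet normal -0.525 -0.138 0.840
outer loop
vertex -1.75 -2.694 0.332
vertex -1.154 -3.111 0.636
vertex -1.184 -2.331 0.745
endloop
endfacet
facet normal -0.697 0.483 0.531
outer loop
vertex -1.75 -2.694 0.332
vertex -1.184 -2.331 0.745
vertex -1.461 -2.003 0.083
endloop
endfacet
facet normal -0.931 0.343 -0.128
outer loop
vertex -1.75 -2.694 0.332
vertex -1.461 -2.003 0.083
vertex -1.603 -2.581 -0.434
endloop
endfacet
facet normal -0.903 -0.364 -0.227
outer loop
vertex -1.75 -2.694 0.332
vertex -1.603 -2.581 -0.434
vertex -1.413 -3.266 -0.093
endloop
endfacet
facet normal 0.177 -0.130 0.976
outer loop
vertex -1.184 -2.331 0.745
vertex -1.154 -3.111 0.636
vertex -0.497 -2.679 0.574
endloop
endfacet
facet normal -0.031 -0.975 0.218
outer loop
vertex -1.154 -3.111 0.636
vertex -1.413 -3.266 -0.093
vertex -0.639 -3.257 0.057
endloop
endfacet
facet normal -0.438 -0.495 -0.751
outer loop
vertex -1.413 -3.266 -0.093
vertex -1.603 -2.581 -0.434
vertex -0.916 -2.929 -0.605
endloop
endfacet
facet normal -0.481 0.647 -0.591
outer loop
vertex -1.603 -2.581 -0.434
vertex -1.461 -2.003 0.083
vertex -0.946 -2.149 -0.496
endloop
endfacet
facet normal -0.102 0.874 0.476
outer loop
vertex -1.461 -2.003 0.083
vertex -1.184 -2.331 0.745
vertex -0.687 -1.994 0.233
endloop
endfacet
facet normal 0.931 -0.343 0.128
outer loop
vertex -0.35 -2.566 -0.192
vertex -0.497 -2.679 0.574
vertex -0.639 -3.257 0.057
endloop
endfacet
facet normal 0.697 -0.483 -0.531
outer loop
vertex -0.35 -2.566 -0.192
vertex -0.639 -3.257 0.057
vertex -0.916 -2.929 -0.605
endloop
endfacet
facet normal 0.525 0.138 -0.840
outer loop
vertex -0.35 -2.566 -0.192
vertex -0.916 -2.929 -0.605
vertex -0.946 -2.149 -0.496
endloop
endfacet
facet normal 0.652 0.661 -0.372
outer loop
vertex -0.35 -2.566 -0.192
vertex -0.946 -2.149 -0.496
vertex -0.687 -1.994 0.233
endloop
endfacet
facet normal 0.903 0.364 0.227
outer loop
vertex -0.35 -2.566 -0.192
vertex -0.687 -1.994 0.233
vertex -0.497 -2.679 0.574
endloop
endfacet
facet normal 0.481 -0.647 0.591
outer loop
vertex -0.639 -3.257 0.057
vertex -0.497 -2.679 0.574
vertex -1.154 -3.111 0.636
endloop
endfacet
facet normal 0.102 -0.874 -0.476
outer loop
vertex -0.916 -2.929 -0.605
vertex -0.639 -3.257 0.057
vertex -1.413 -3.266 -0.093
endloop
endfacet
facet normal -0.177 0.130 -0.976
outer loop
vertex -0.946 -2.149 -0.496
vertex -0.916 -2.929 -0.605
vertex -1.603 -2.581 -0.434
endloop
endfacet
facet normal 0.031 0.975 -0.218
outer loop
vertex -0.687 -1.994 0.233
vertex -0.946 -2.149 -0.496
vertex -1.461 -2.003 0.083
endloop
endfacet
facet normal 0.438 0.495 0.751
outer loop
vertex -0.497 -2.679 0.574
vertex -0.687 -1.994 0.233
vertex -1.184 -2.331 0.745
endloop
endfacet
facet normal 0.783 -0.381 -0.491
outer loop
vertex 1.845 -3.618 -0.994
vertex 1.178 -4.234 -1.579
vertex 1.442 -3.246 -1.925
endloop
endfacet
facet normal 0.103 0.938 0.331
outer loop
vertex 1.845 -3.618 -0.994
vertex 1.442 -3.246 -1.925
vertex -0.318 -3.506 -0.641
endloop
endfacet
facet normal 0.783 -0.381 -0.491
outer loop
vertex 1.442 -3.246 -1.925
vertex 1.178 -4.234 -1.579
vertex 0.775 -3.862 -2.51
endloop
endfacet
facet normal -0.411 0.821 -0.397
outer loop
vertex 1.442 -3.246 -1.925
vertex 0.775 -3.862 -2.51
vertex -0.318 -3.506 -0.641
endloop
endfacet
facet normal 0.783 -0.381 -0.491
outer loop
vertex 0.775 -3.862 -2.51
vertex 1.178 -4.234 -1.579
vertex 0.511 -4.851 -2.164
endloop
endfacet
facet normal -0.858 0.050 -0.511
outer loop
vertex 0.775 -3.862 -2.51
vertex 0.511 -4.851 -2.164
vertex -0.318 -3.506 -0.641
endloop
endfacet
facet normal 0.783 -0.382 -0.491
outer loop
vertex 0.511 -4.851 -2.164
vertex 1.178 -4.234 -1.579
vertex 0.913 -5.223 -1.233
endloop
endfacet
facet normal -0.792 -0.602 0.101
outer loop
vertex 0.511 -4.851 -2.164
vertex 0.913 -5.223 -1.233
vertex -0.318 -3.506 -0.641
endloop
endfacet
facet normal 0.783 -0.382 -0.491
outer loop
vertex 0.913 -5.223 -1.233
vertex 1.178 -4.234 -1.579
vertex 1.58 -4.606 -0.648
endloop
endfacet
facet normal -0.278 -0.485 0.829
outer loop
vertex 0.913 -5.223 -1.233
vertex 1.58 -4.606 -0.648
vertex -0.318 -3.506 -0.641
endloop
endfacet
facet normal 0.783 -0.382 -0.491
outer loop
vertex 1.58 -4.606 -0.648
vertex 1.178 -4.234 -1.579
vertex 1.845 -3.618 -0.994
endloop
endfacet
facet normal 0.169 0.285 0.944
outer loop
vertex 1.58 -4.606 -0.648
vertex 1.845 -3.618 -0.994
vertex -0.318 -3.506 -0.641
endloop
endfacet

endsolid
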